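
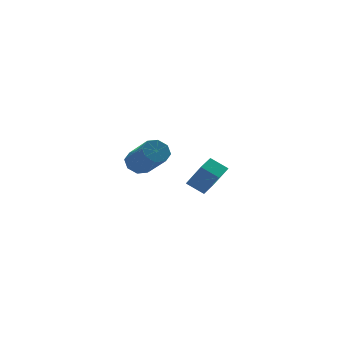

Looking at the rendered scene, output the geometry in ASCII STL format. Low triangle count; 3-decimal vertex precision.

solid 
facet normal -0.128 0.779 -0.614
outer loop
vertex 2.628 3.669 -3.974
vertex 1.908 3.403 -4.162
vertex 2.198 3.886 -3.609
endloop
endfacet
facet normal 0.691 0.514 0.509
outer loop
vertex 2.628 3.669 -3.974
vertex 2.198 3.886 -3.609
vertex 2.891 2.063 -2.71
endloop
endfacet
facet normal 0.692 0.513 0.507
outer loop
vertex 2.891 2.063 -2.71
vertex 2.198 3.886 -3.609
vertex 2.462 2.281 -2.345
endloop
endfacet
facet normal 0.127 -0.778 0.615
outer loop
vertex 2.891 2.063 -2.71
vertex 2.462 2.281 -2.345
vertex 2.172 1.797 -2.898
endloop
endfacet
facet normal -0.129 0.779 -0.613
outer loop
vertex 2.198 3.886 -3.609
vertex 1.908 3.403 -4.162
vertex 1.599 3.82 -3.567
endloop
endfacet
facet normal -0.013 0.617 0.787
outer loop
vertex 2.198 3.886 -3.609
vertex 1.599 3.82 -3.567
vertex 2.462 2.281 -2.345
endloop
endfacet
facet normal -0.013 0.617 0.787
outer loop
vertex 2.462 2.281 -2.345
vertex 1.599 3.82 -3.567
vertex 1.862 2.215 -2.303
endloop
endfacet
facet normal 0.129 -0.779 0.614
outer loop
vertex 2.462 2.281 -2.345
vertex 1.862 2.215 -2.303
vertex 2.172 1.797 -2.898
endloop
endfacet
facet normal -0.128 0.780 -0.613
outer loop
vertex 1.599 3.82 -3.567
vertex 1.908 3.403 -4.162
vertex 1.18 3.51 -3.874
endloop
endfacet
facet normal -0.710 0.360 0.605
outer loop
vertex 1.599 3.82 -3.567
vertex 1.18 3.51 -3.874
vertex 1.862 2.215 -2.303
endloop
endfacet
facet normal -0.711 0.359 0.605
outer loop
vertex 1.862 2.215 -2.303
vertex 1.18 3.51 -3.874
vertex 1.444 1.905 -2.61
endloop
endfacet
facet normal 0.127 -0.779 0.614
outer loop
vertex 1.862 2.215 -2.303
vertex 1.444 1.905 -2.61
vertex 2.172 1.797 -2.898
endloop
endfacet
facet normal -0.128 0.779 -0.613
outer loop
vertex 1.18 3.51 -3.874
vertex 1.908 3.403 -4.162
vertex 1.189 3.137 -4.35
endloop
endfacet
facet normal -0.992 -0.110 0.067
outer loop
vertex 1.18 3.51 -3.874
vertex 1.189 3.137 -4.35
vertex 1.444 1.905 -2.61
endloop
endfacet
facet normal -0.992 -0.108 0.069
outer loop
vertex 1.444 1.905 -2.61
vertex 1.189 3.137 -4.35
vertex 1.452 1.531 -3.086
endloop
endfacet
facet normal 0.127 -0.779 0.614
outer loop
vertex 1.444 1.905 -2.61
vertex 1.452 1.531 -3.086
vertex 2.172 1.797 -2.898
endloop
endfacet
facet normal -0.127 0.778 -0.615
outer loop
vertex 1.189 3.137 -4.35
vertex 1.908 3.403 -4.162
vertex 1.618 2.919 -4.715
endloop
endfacet
facet normal -0.692 -0.513 -0.508
outer loop
vertex 1.189 3.137 -4.35
vertex 1.618 2.919 -4.715
vertex 1.452 1.531 -3.086
endloop
endfacet
facet normal -0.691 -0.514 -0.508
outer loop
vertex 1.452 1.531 -3.086
vertex 1.618 2.919 -4.715
vertex 1.882 1.314 -3.451
endloop
endfacet
facet normal 0.128 -0.779 0.614
outer loop
vertex 1.452 1.531 -3.086
vertex 1.882 1.314 -3.451
vertex 2.172 1.797 -2.898
endloop
endfacet
facet normal -0.129 0.779 -0.614
outer loop
vertex 1.618 2.919 -4.715
vertex 1.908 3.403 -4.162
vertex 2.218 2.985 -4.757
endloop
endfacet
facet normal 0.013 -0.617 -0.787
outer loop
vertex 1.618 2.919 -4.715
vertex 2.218 2.985 -4.757
vertex 1.882 1.314 -3.451
endloop
endfacet
facet normal 0.013 -0.617 -0.787
outer loop
vertex 1.882 1.314 -3.451
vertex 2.218 2.985 -4.757
vertex 2.481 1.38 -3.493
endloop
endfacet
facet normal 0.129 -0.779 0.613
outer loop
vertex 1.882 1.314 -3.451
vertex 2.481 1.38 -3.493
vertex 2.172 1.797 -2.898
endloop
endfacet
facet normal -0.127 0.779 -0.614
outer loop
vertex 2.218 2.985 -4.757
vertex 1.908 3.403 -4.162
vertex 2.636 3.295 -4.45
endloop
endfacet
facet normal 0.711 -0.360 -0.605
outer loop
vertex 2.218 2.985 -4.757
vertex 2.636 3.295 -4.45
vertex 2.481 1.38 -3.493
endloop
endfacet
facet normal 0.710 -0.360 -0.605
outer loop
vertex 2.481 1.38 -3.493
vertex 2.636 3.295 -4.45
vertex 2.9 1.69 -3.186
endloop
endfacet
facet normal 0.128 -0.780 0.613
outer loop
vertex 2.481 1.38 -3.493
vertex 2.9 1.69 -3.186
vertex 2.172 1.797 -2.898
endloop
endfacet
facet normal -0.127 0.779 -0.614
outer loop
vertex 2.636 3.295 -4.45
vertex 1.908 3.403 -4.162
vertex 2.628 3.669 -3.974
endloop
endfacet
facet normal 0.992 0.109 -0.069
outer loop
vertex 2.636 3.295 -4.45
vertex 2.628 3.669 -3.974
vertex 2.9 1.69 -3.186
endloop
endfacet
facet normal 0.992 0.110 -0.067
outer loop
vertex 2.9 1.69 -3.186
vertex 2.628 3.669 -3.974
vertex 2.891 2.063 -2.71
endloop
endfacet
facet normal 0.128 -0.779 0.613
outer loop
vertex 2.9 1.69 -3.186
vertex 2.891 2.063 -2.71
vertex 2.172 1.797 -2.898
endloop
endfacet
facet normal -0.749 -0.633 -0.197
outer loop
vertex 1.978 -3.61 -2.202
vertex 1.608 -2.776 -3.48
vertex 2.629 -4.201 -2.777
endloop
endfacet
facet normal 0.236 -0.532 0.813
outer loop
vertex 3.452 -3.504 -2.56
vertex 1.978 -3.61 -2.202
vertex 2.629 -4.201 -2.777
endloop
endfacet
facet normal -0.748 -0.633 -0.197
outer loop
vertex 2.629 -4.201 -2.777
vertex 1.608 -2.776 -3.48
vertex 2.259 -3.367 -4.054
endloop
endfacet
facet normal 0.620 -0.562 -0.547
outer loop
vertex 2.259 -3.367 -4.054
vertex 3.452 -3.504 -2.56
vertex 2.629 -4.201 -2.777
endloop
endfacet
facet normal -0.620 0.562 0.547
outer loop
vertex 1.978 -3.61 -2.202
vertex 2.431 -2.079 -3.263
vertex 1.608 -2.776 -3.48
endloop
endfacet
facet normal 0.236 -0.531 0.814
outer loop
vertex 2.801 -2.913 -1.986
vertex 1.978 -3.61 -2.202
vertex 3.452 -3.504 -2.56
endloop
endfacet
facet normal -0.620 0.563 0.547
outer loop
vertex 2.801 -2.913 -1.986
vertex 2.431 -2.079 -3.263
vertex 1.978 -3.61 -2.202
endloop
endfacet
facet normal -0.235 0.531 -0.814
outer loop
vertex 1.608 -2.776 -3.48
vertex 2.431 -2.079 -3.263
vertex 2.259 -3.367 -4.054
endloop
endfacet
facet normal 0.620 -0.563 -0.547
outer loop
vertex 3.082 -2.67 -3.838
vertex 3.452 -3.504 -2.56
vertex 2.259 -3.367 -4.054
endloop
endfacet
facet normal -0.236 0.531 -0.814
outer loop
vertex 2.259 -3.367 -4.054
vertex 2.431 -2.079 -3.263
vertex 3.082 -2.67 -3.838
endloop
endfacet
facet normal 0.748 0.633 0.197
outer loop
vertex 3.082 -2.67 -3.838
vertex 2.801 -2.913 -1.986
vertex 3.452 -3.504 -2.56
endloop
endfacet
facet normal 0.749 0.633 0.197
outer loop
vertex 2.431 -2.079 -3.263
vertex 2.801 -2.913 -1.986
vertex 3.082 -2.67 -3.838
endloop
endfacet

endsolid


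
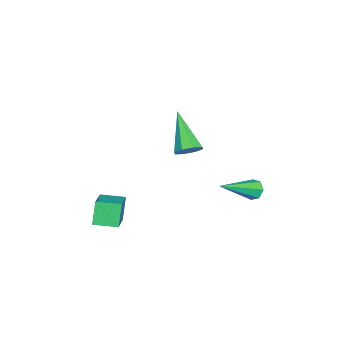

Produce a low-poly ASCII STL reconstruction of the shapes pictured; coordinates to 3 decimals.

solid 
facet normal -0.877 -0.206 -0.434
outer loop
vertex -1.462 -2.853 -1.592
vertex -1.666 -1.826 -1.668
vertex -0.961 -2.829 -2.616
endloop
endfacet
facet normal 0.195 -0.978 0.073
outer loop
vertex 0.626 -2.454 -1.832
vertex -1.462 -2.853 -1.592
vertex -0.961 -2.829 -2.616
endloop
endfacet
facet normal -0.877 -0.207 -0.433
outer loop
vertex -0.961 -2.829 -2.616
vertex -1.666 -1.826 -1.668
vertex -1.166 -1.802 -2.692
endloop
endfacet
facet normal 0.439 0.021 -0.898
outer loop
vertex -1.166 -1.802 -2.692
vertex 0.626 -2.454 -1.832
vertex -0.961 -2.829 -2.616
endloop
endfacet
facet normal -0.439 -0.021 0.898
outer loop
vertex -1.462 -2.853 -1.592
vertex -0.079 -1.451 -0.884
vertex -1.666 -1.826 -1.668
endloop
endfacet
facet normal 0.195 -0.978 0.072
outer loop
vertex 0.126 -2.478 -0.808
vertex -1.462 -2.853 -1.592
vertex 0.626 -2.454 -1.832
endloop
endfacet
facet normal -0.439 -0.021 0.898
outer loop
vertex 0.126 -2.478 -0.808
vertex -0.079 -1.451 -0.884
vertex -1.462 -2.853 -1.592
endloop
endfacet
facet normal -0.195 0.978 -0.072
outer loop
vertex -1.666 -1.826 -1.668
vertex -0.079 -1.451 -0.884
vertex -1.166 -1.802 -2.692
endloop
endfacet
facet normal 0.439 0.021 -0.898
outer loop
vertex 0.422 -1.427 -1.908
vertex 0.626 -2.454 -1.832
vertex -1.166 -1.802 -2.692
endloop
endfacet
facet normal -0.195 0.978 -0.073
outer loop
vertex -1.166 -1.802 -2.692
vertex -0.079 -1.451 -0.884
vertex 0.422 -1.427 -1.908
endloop
endfacet
facet normal 0.877 0.206 0.433
outer loop
vertex 0.422 -1.427 -1.908
vertex 0.126 -2.478 -0.808
vertex 0.626 -2.454 -1.832
endloop
endfacet
facet normal 0.877 0.207 0.434
outer loop
vertex -0.079 -1.451 -0.884
vertex 0.126 -2.478 -0.808
vertex 0.422 -1.427 -1.908
endloop
endfacet
facet normal -0.696 0.533 -0.481
outer loop
vertex -3.185 3.345 -1.679
vertex -3.554 3.028 -1.496
vertex -3.367 3.464 -1.284
endloop
endfacet
facet normal 0.735 0.663 0.139
outer loop
vertex -3.185 3.345 -1.679
vertex -3.367 3.464 -1.284
vertex -2.146 1.952 -0.524
endloop
endfacet
facet normal -0.697 0.532 -0.480
outer loop
vertex -3.367 3.464 -1.284
vertex -3.554 3.028 -1.496
vertex -3.689 3.255 -1.048
endloop
endfacet
facet normal 0.212 0.570 0.794
outer loop
vertex -3.367 3.464 -1.284
vertex -3.689 3.255 -1.048
vertex -2.146 1.952 -0.524
endloop
endfacet
facet normal -0.698 0.532 -0.480
outer loop
vertex -3.689 3.255 -1.048
vertex -3.554 3.028 -1.496
vertex -3.91 2.874 -1.149
endloop
endfacet
facet normal -0.353 -0.043 0.934
outer loop
vertex -3.689 3.255 -1.048
vertex -3.91 2.874 -1.149
vertex -2.146 1.952 -0.524
endloop
endfacet
facet normal -0.698 0.530 -0.481
outer loop
vertex -3.91 2.874 -1.149
vertex -3.554 3.028 -1.496
vertex -3.862 2.609 -1.511
endloop
endfacet
facet normal -0.534 -0.715 0.452
outer loop
vertex -3.91 2.874 -1.149
vertex -3.862 2.609 -1.511
vertex -2.146 1.952 -0.524
endloop
endfacet
facet normal -0.699 0.531 -0.480
outer loop
vertex -3.862 2.609 -1.511
vertex -3.554 3.028 -1.496
vertex -3.583 2.659 -1.862
endloop
endfacet
facet normal -0.194 -0.938 -0.288
outer loop
vertex -3.862 2.609 -1.511
vertex -3.583 2.659 -1.862
vertex -2.146 1.952 -0.524
endloop
endfacet
facet normal -0.695 0.533 -0.482
outer loop
vertex -3.583 2.659 -1.862
vertex -3.554 3.028 -1.496
vertex -3.281 2.986 -1.936
endloop
endfacet
facet normal 0.412 -0.545 -0.730
outer loop
vertex -3.583 2.659 -1.862
vertex -3.281 2.986 -1.936
vertex -2.146 1.952 -0.524
endloop
endfacet
facet normal -0.696 0.532 -0.483
outer loop
vertex -3.281 2.986 -1.936
vertex -3.554 3.028 -1.496
vertex -3.185 3.345 -1.679
endloop
endfacet
facet normal 0.825 0.167 -0.541
outer loop
vertex -3.281 2.986 -1.936
vertex -3.185 3.345 -1.679
vertex -2.146 1.952 -0.524
endloop
endfacet
facet normal 0.606 0.415 -0.679
outer loop
vertex -0.081 1.481 3.046
vertex -0.38 1.201 2.608
vertex -0.431 1.73 2.886
endloop
endfacet
facet normal 0.052 0.591 0.805
outer loop
vertex -0.081 1.481 3.046
vertex -0.431 1.73 2.886
vertex -1.58 0.379 3.952
endloop
endfacet
facet normal 0.606 0.415 -0.679
outer loop
vertex -0.431 1.73 2.886
vertex -0.38 1.201 2.608
vertex -0.752 1.67 2.563
endloop
endfacet
facet normal -0.530 0.755 0.386
outer loop
vertex -0.431 1.73 2.886
vertex -0.752 1.67 2.563
vertex -1.58 0.379 3.952
endloop
endfacet
facet normal 0.606 0.415 -0.679
outer loop
vertex -0.752 1.67 2.563
vertex -0.38 1.201 2.608
vertex -0.855 1.335 2.266
endloop
endfacet
facet normal -0.898 0.412 -0.153
outer loop
vertex -0.752 1.67 2.563
vertex -0.855 1.335 2.266
vertex -1.58 0.379 3.952
endloop
endfacet
facet normal 0.606 0.414 -0.679
outer loop
vertex -0.855 1.335 2.266
vertex -0.38 1.201 2.608
vertex -0.68 0.921 2.17
endloop
endfacet
facet normal -0.836 -0.239 -0.495
outer loop
vertex -0.855 1.335 2.266
vertex -0.68 0.921 2.17
vertex -1.58 0.379 3.952
endloop
endfacet
facet normal 0.605 0.415 -0.680
outer loop
vertex -0.68 0.921 2.17
vertex -0.38 1.201 2.608
vertex -0.329 0.672 2.33
endloop
endfacet
facet normal -0.378 -0.815 -0.439
outer loop
vertex -0.68 0.921 2.17
vertex -0.329 0.672 2.33
vertex -1.58 0.379 3.952
endloop
endfacet
facet normal 0.607 0.415 -0.678
outer loop
vertex -0.329 0.672 2.33
vertex -0.38 1.201 2.608
vertex -0.009 0.732 2.653
endloop
endfacet
facet normal 0.204 -0.979 -0.020
outer loop
vertex -0.329 0.672 2.33
vertex -0.009 0.732 2.653
vertex -1.58 0.379 3.952
endloop
endfacet
facet normal 0.607 0.415 -0.678
outer loop
vertex -0.009 0.732 2.653
vertex -0.38 1.201 2.608
vertex 0.094 1.067 2.95
endloop
endfacet
facet normal 0.572 -0.636 0.519
outer loop
vertex -0.009 0.732 2.653
vertex 0.094 1.067 2.95
vertex -1.58 0.379 3.952
endloop
endfacet
facet normal 0.607 0.414 -0.679
outer loop
vertex 0.094 1.067 2.95
vertex -0.38 1.201 2.608
vertex -0.081 1.481 3.046
endloop
endfacet
facet normal 0.509 0.015 0.861
outer loop
vertex 0.094 1.067 2.95
vertex -0.081 1.481 3.046
vertex -1.58 0.379 3.952
endloop
endfacet

endsolid


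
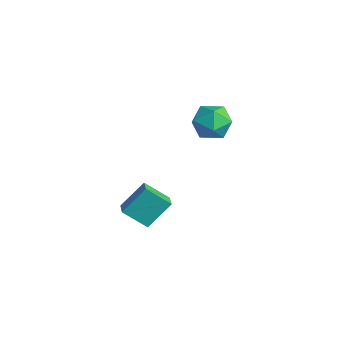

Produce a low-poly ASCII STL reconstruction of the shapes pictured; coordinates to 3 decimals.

solid 
facet normal 0.250 0.946 0.205
outer loop
vertex 3.211 1.989 3.469
vertex 2.893 1.818 4.645
vertex 4.046 1.592 4.28
endloop
endfacet
facet normal 0.647 0.688 -0.329
outer loop
vertex 3.211 1.989 3.469
vertex 4.046 1.592 4.28
vertex 3.998 1.098 3.154
endloop
endfacet
facet normal 0.206 0.483 -0.851
outer loop
vertex 3.211 1.989 3.469
vertex 3.998 1.098 3.154
vertex 2.816 1.019 2.823
endloop
endfacet
facet normal -0.463 0.614 -0.639
outer loop
vertex 3.211 1.989 3.469
vertex 2.816 1.019 2.823
vertex 2.133 1.464 3.745
endloop
endfacet
facet normal -0.435 0.900 0.013
outer loop
vertex 3.211 1.989 3.469
vertex 2.133 1.464 3.745
vertex 2.893 1.818 4.645
endloop
endfacet
facet normal 0.990 0.109 -0.090
outer loop
vertex 3.998 1.098 3.154
vertex 4.046 1.592 4.28
vertex 4.167 0.376 4.135
endloop
endfacet
facet normal 0.349 0.527 0.775
outer loop
vertex 4.046 1.592 4.28
vertex 2.893 1.818 4.645
vertex 3.484 0.821 5.057
endloop
endfacet
facet normal -0.761 0.453 0.464
outer loop
vertex 2.893 1.818 4.645
vertex 2.133 1.464 3.745
vertex 2.302 0.742 4.726
endloop
endfacet
facet normal -0.806 -0.010 -0.592
outer loop
vertex 2.133 1.464 3.745
vertex 2.816 1.019 2.823
vertex 2.254 0.248 3.6
endloop
endfacet
facet normal 0.277 -0.222 -0.935
outer loop
vertex 2.816 1.019 2.823
vertex 3.998 1.098 3.154
vertex 3.407 0.022 3.235
endloop
endfacet
facet normal 0.463 -0.614 0.639
outer loop
vertex 3.089 -0.149 4.411
vertex 4.167 0.376 4.135
vertex 3.484 0.821 5.057
endloop
endfacet
facet normal -0.206 -0.483 0.851
outer loop
vertex 3.089 -0.149 4.411
vertex 3.484 0.821 5.057
vertex 2.302 0.742 4.726
endloop
endfacet
facet normal -0.647 -0.688 0.329
outer loop
vertex 3.089 -0.149 4.411
vertex 2.302 0.742 4.726
vertex 2.254 0.248 3.6
endloop
endfacet
facet normal -0.250 -0.946 -0.205
outer loop
vertex 3.089 -0.149 4.411
vertex 2.254 0.248 3.6
vertex 3.407 0.022 3.235
endloop
endfacet
facet normal 0.435 -0.900 -0.013
outer loop
vertex 3.089 -0.149 4.411
vertex 3.407 0.022 3.235
vertex 4.167 0.376 4.135
endloop
endfacet
facet normal 0.806 0.010 0.592
outer loop
vertex 3.484 0.821 5.057
vertex 4.167 0.376 4.135
vertex 4.046 1.592 4.28
endloop
endfacet
facet normal -0.277 0.222 0.935
outer loop
vertex 2.302 0.742 4.726
vertex 3.484 0.821 5.057
vertex 2.893 1.818 4.645
endloop
endfacet
facet normal -0.990 -0.109 0.090
outer loop
vertex 2.254 0.248 3.6
vertex 2.302 0.742 4.726
vertex 2.133 1.464 3.745
endloop
endfacet
facet normal -0.349 -0.527 -0.775
outer loop
vertex 3.407 0.022 3.235
vertex 2.254 0.248 3.6
vertex 2.816 1.019 2.823
endloop
endfacet
facet normal 0.761 -0.453 -0.464
outer loop
vertex 4.167 0.376 4.135
vertex 3.407 0.022 3.235
vertex 3.998 1.098 3.154
endloop
endfacet
facet normal -0.876 0.397 -0.274
outer loop
vertex 0.966 -3.378 -2.612
vertex 1.133 -2.017 -1.17
vertex 1.802 -2.302 -3.726
endloop
endfacet
facet normal -0.084 -0.684 -0.724
outer loop
vertex 2.687 -2.703 -3.45
vertex 0.966 -3.378 -2.612
vertex 1.802 -2.302 -3.726
endloop
endfacet
facet normal -0.876 0.398 -0.274
outer loop
vertex 1.802 -2.302 -3.726
vertex 1.133 -2.017 -1.17
vertex 1.97 -0.94 -2.284
endloop
endfacet
facet normal 0.475 0.612 -0.633
outer loop
vertex 1.97 -0.94 -2.284
vertex 2.687 -2.703 -3.45
vertex 1.802 -2.302 -3.726
endloop
endfacet
facet normal -0.475 -0.612 0.633
outer loop
vertex 0.966 -3.378 -2.612
vertex 2.018 -2.418 -0.894
vertex 1.133 -2.017 -1.17
endloop
endfacet
facet normal -0.085 -0.684 -0.725
outer loop
vertex 1.85 -3.78 -2.336
vertex 0.966 -3.378 -2.612
vertex 2.687 -2.703 -3.45
endloop
endfacet
facet normal -0.475 -0.611 0.633
outer loop
vertex 1.85 -3.78 -2.336
vertex 2.018 -2.418 -0.894
vertex 0.966 -3.378 -2.612
endloop
endfacet
facet normal 0.084 0.684 0.725
outer loop
vertex 1.133 -2.017 -1.17
vertex 2.018 -2.418 -0.894
vertex 1.97 -0.94 -2.284
endloop
endfacet
facet normal 0.476 0.612 -0.632
outer loop
vertex 2.854 -1.342 -2.008
vertex 2.687 -2.703 -3.45
vertex 1.97 -0.94 -2.284
endloop
endfacet
facet normal 0.085 0.684 0.724
outer loop
vertex 1.97 -0.94 -2.284
vertex 2.018 -2.418 -0.894
vertex 2.854 -1.342 -2.008
endloop
endfacet
facet normal 0.876 -0.398 0.274
outer loop
vertex 2.854 -1.342 -2.008
vertex 1.85 -3.78 -2.336
vertex 2.687 -2.703 -3.45
endloop
endfacet
facet normal 0.876 -0.397 0.273
outer loop
vertex 2.018 -2.418 -0.894
vertex 1.85 -3.78 -2.336
vertex 2.854 -1.342 -2.008
endloop
endfacet

endsolid


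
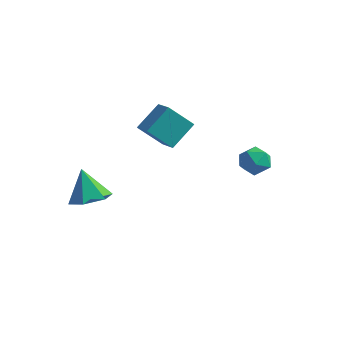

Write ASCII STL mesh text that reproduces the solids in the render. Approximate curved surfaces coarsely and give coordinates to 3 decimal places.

solid 
facet normal -0.571 -0.412 0.710
outer loop
vertex -1.29 3.278 4.619
vertex -2.256 3.896 4.201
vertex -1.666 1.975 3.561
endloop
endfacet
facet normal 0.792 -0.506 0.342
outer loop
vertex -0.684 2.684 2.339
vertex -1.29 3.278 4.619
vertex -1.666 1.975 3.561
endloop
endfacet
facet normal -0.571 -0.412 0.710
outer loop
vertex -1.666 1.975 3.561
vertex -2.256 3.896 4.201
vertex -2.632 2.593 3.143
endloop
endfacet
facet normal -0.218 -0.758 -0.615
outer loop
vertex -2.632 2.593 3.143
vertex -0.684 2.684 2.339
vertex -1.666 1.975 3.561
endloop
endfacet
facet normal 0.218 0.758 0.615
outer loop
vertex -1.29 3.278 4.619
vertex -1.274 4.605 2.979
vertex -2.256 3.896 4.201
endloop
endfacet
facet normal 0.792 -0.506 0.342
outer loop
vertex -0.308 3.987 3.397
vertex -1.29 3.278 4.619
vertex -0.684 2.684 2.339
endloop
endfacet
facet normal 0.218 0.758 0.615
outer loop
vertex -0.308 3.987 3.397
vertex -1.274 4.605 2.979
vertex -1.29 3.278 4.619
endloop
endfacet
facet normal -0.792 0.506 -0.342
outer loop
vertex -2.256 3.896 4.201
vertex -1.274 4.605 2.979
vertex -2.632 2.593 3.143
endloop
endfacet
facet normal -0.218 -0.758 -0.615
outer loop
vertex -1.65 3.302 1.921
vertex -0.684 2.684 2.339
vertex -2.632 2.593 3.143
endloop
endfacet
facet normal -0.792 0.506 -0.342
outer loop
vertex -2.632 2.593 3.143
vertex -1.274 4.605 2.979
vertex -1.65 3.302 1.921
endloop
endfacet
facet normal 0.571 0.412 -0.710
outer loop
vertex -1.65 3.302 1.921
vertex -0.308 3.987 3.397
vertex -0.684 2.684 2.339
endloop
endfacet
facet normal 0.571 0.412 -0.710
outer loop
vertex -1.274 4.605 2.979
vertex -0.308 3.987 3.397
vertex -1.65 3.302 1.921
endloop
endfacet
facet normal 0.394 -0.186 -0.900
outer loop
vertex -1.342 -2.026 1.284
vertex -2.287 -1.857 0.835
vertex -1.61 -1.051 0.965
endloop
endfacet
facet normal 0.606 0.393 0.692
outer loop
vertex -1.342 -2.026 1.284
vertex -1.61 -1.051 0.965
vertex -2.993 -1.523 2.445
endloop
endfacet
facet normal 0.395 -0.187 -0.900
outer loop
vertex -1.61 -1.051 0.965
vertex -2.287 -1.857 0.835
vertex -2.555 -0.882 0.515
endloop
endfacet
facet normal 0.018 0.948 0.319
outer loop
vertex -1.61 -1.051 0.965
vertex -2.555 -0.882 0.515
vertex -2.993 -1.523 2.445
endloop
endfacet
facet normal 0.395 -0.187 -0.900
outer loop
vertex -2.555 -0.882 0.515
vertex -2.287 -1.857 0.835
vertex -3.232 -1.688 0.385
endloop
endfacet
facet normal -0.768 0.639 0.038
outer loop
vertex -2.555 -0.882 0.515
vertex -3.232 -1.688 0.385
vertex -2.993 -1.523 2.445
endloop
endfacet
facet normal 0.395 -0.186 -0.900
outer loop
vertex -3.232 -1.688 0.385
vertex -2.287 -1.857 0.835
vertex -2.963 -2.662 0.705
endloop
endfacet
facet normal -0.966 -0.224 0.130
outer loop
vertex -3.232 -1.688 0.385
vertex -2.963 -2.662 0.705
vertex -2.993 -1.523 2.445
endloop
endfacet
facet normal 0.394 -0.186 -0.900
outer loop
vertex -2.963 -2.662 0.705
vertex -2.287 -1.857 0.835
vertex -2.018 -2.831 1.154
endloop
endfacet
facet normal -0.378 -0.778 0.503
outer loop
vertex -2.963 -2.662 0.705
vertex -2.018 -2.831 1.154
vertex -2.993 -1.523 2.445
endloop
endfacet
facet normal 0.394 -0.186 -0.900
outer loop
vertex -2.018 -2.831 1.154
vertex -2.287 -1.857 0.835
vertex -1.342 -2.026 1.284
endloop
endfacet
facet normal 0.408 -0.469 0.783
outer loop
vertex -2.018 -2.831 1.154
vertex -1.342 -2.026 1.284
vertex -2.993 -1.523 2.445
endloop
endfacet
facet normal 0.298 0.707 0.642
outer loop
vertex 4.025 3.615 2.901
vertex 3.356 3.408 3.439
vertex 4.135 3.001 3.526
endloop
endfacet
facet normal 0.853 0.440 0.282
outer loop
vertex 4.025 3.615 2.901
vertex 4.135 3.001 3.526
vertex 4.468 2.873 2.718
endloop
endfacet
facet normal 0.733 0.540 -0.414
outer loop
vertex 4.025 3.615 2.901
vertex 4.468 2.873 2.718
vertex 3.895 3.202 2.132
endloop
endfacet
facet normal 0.105 0.869 -0.484
outer loop
vertex 4.025 3.615 2.901
vertex 3.895 3.202 2.132
vertex 3.208 3.533 2.577
endloop
endfacet
facet normal -0.165 0.972 0.169
outer loop
vertex 4.025 3.615 2.901
vertex 3.208 3.533 2.577
vertex 3.356 3.408 3.439
endloop
endfacet
facet normal 0.876 -0.264 0.403
outer loop
vertex 4.468 2.873 2.718
vertex 4.135 3.001 3.526
vertex 4.072 2.207 3.143
endloop
endfacet
facet normal -0.022 0.168 0.986
outer loop
vertex 4.135 3.001 3.526
vertex 3.356 3.408 3.439
vertex 3.385 2.538 3.588
endloop
endfacet
facet normal -0.771 0.598 0.219
outer loop
vertex 3.356 3.408 3.439
vertex 3.208 3.533 2.577
vertex 2.812 2.867 3.002
endloop
endfacet
facet normal -0.335 0.431 -0.838
outer loop
vertex 3.208 3.533 2.577
vertex 3.895 3.202 2.132
vertex 3.145 2.739 2.194
endloop
endfacet
facet normal 0.682 -0.101 -0.724
outer loop
vertex 3.895 3.202 2.132
vertex 4.468 2.873 2.718
vertex 3.924 2.332 2.281
endloop
endfacet
facet normal -0.105 -0.869 0.484
outer loop
vertex 3.255 2.125 2.819
vertex 4.072 2.207 3.143
vertex 3.385 2.538 3.588
endloop
endfacet
facet normal -0.733 -0.540 0.414
outer loop
vertex 3.255 2.125 2.819
vertex 3.385 2.538 3.588
vertex 2.812 2.867 3.002
endloop
endfacet
facet normal -0.853 -0.440 -0.282
outer loop
vertex 3.255 2.125 2.819
vertex 2.812 2.867 3.002
vertex 3.145 2.739 2.194
endloop
endfacet
facet normal -0.298 -0.707 -0.642
outer loop
vertex 3.255 2.125 2.819
vertex 3.145 2.739 2.194
vertex 3.924 2.332 2.281
endloop
endfacet
facet normal 0.165 -0.972 -0.169
outer loop
vertex 3.255 2.125 2.819
vertex 3.924 2.332 2.281
vertex 4.072 2.207 3.143
endloop
endfacet
facet normal 0.335 -0.431 0.838
outer loop
vertex 3.385 2.538 3.588
vertex 4.072 2.207 3.143
vertex 4.135 3.001 3.526
endloop
endfacet
facet normal -0.682 0.101 0.724
outer loop
vertex 2.812 2.867 3.002
vertex 3.385 2.538 3.588
vertex 3.356 3.408 3.439
endloop
endfacet
facet normal -0.876 0.264 -0.403
outer loop
vertex 3.145 2.739 2.194
vertex 2.812 2.867 3.002
vertex 3.208 3.533 2.577
endloop
endfacet
facet normal 0.022 -0.168 -0.986
outer loop
vertex 3.924 2.332 2.281
vertex 3.145 2.739 2.194
vertex 3.895 3.202 2.132
endloop
endfacet
facet normal 0.771 -0.598 -0.219
outer loop
vertex 4.072 2.207 3.143
vertex 3.924 2.332 2.281
vertex 4.468 2.873 2.718
endloop
endfacet

endsolid


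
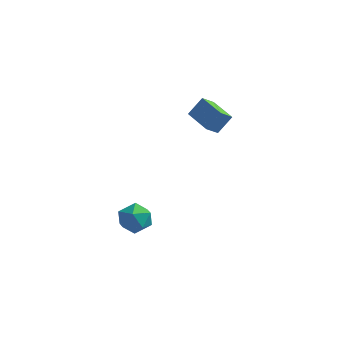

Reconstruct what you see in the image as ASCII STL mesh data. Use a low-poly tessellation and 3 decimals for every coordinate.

solid 
facet normal -0.989 0.146 0.004
outer loop
vertex -0.614 -2.142 -3.852
vertex -0.627 -2.26 -2.871
vertex -0.496 -1.36 -3.258
endloop
endfacet
facet normal -0.681 0.505 -0.530
outer loop
vertex -0.614 -2.142 -3.852
vertex -0.496 -1.36 -3.258
vertex 0.064 -1.455 -4.068
endloop
endfacet
facet normal -0.335 0.035 -0.941
outer loop
vertex -0.614 -2.142 -3.852
vertex 0.064 -1.455 -4.068
vertex 0.278 -2.414 -4.18
endloop
endfacet
facet normal -0.430 -0.615 -0.661
outer loop
vertex -0.614 -2.142 -3.852
vertex 0.278 -2.414 -4.18
vertex -0.149 -2.911 -3.44
endloop
endfacet
facet normal -0.834 -0.546 -0.077
outer loop
vertex -0.614 -2.142 -3.852
vertex -0.149 -2.911 -3.44
vertex -0.627 -2.26 -2.871
endloop
endfacet
facet normal -0.198 0.948 -0.248
outer loop
vertex 0.064 -1.455 -4.068
vertex -0.496 -1.36 -3.258
vertex 0.469 -1.149 -3.22
endloop
endfacet
facet normal -0.697 0.367 0.617
outer loop
vertex -0.496 -1.36 -3.258
vertex -0.627 -2.26 -2.871
vertex 0.042 -1.646 -2.48
endloop
endfacet
facet normal -0.447 -0.752 0.485
outer loop
vertex -0.627 -2.26 -2.871
vertex -0.149 -2.911 -3.44
vertex 0.256 -2.605 -2.592
endloop
endfacet
facet normal 0.207 -0.863 -0.460
outer loop
vertex -0.149 -2.911 -3.44
vertex 0.278 -2.414 -4.18
vertex 0.816 -2.7 -3.402
endloop
endfacet
facet normal 0.362 0.187 -0.913
outer loop
vertex 0.278 -2.414 -4.18
vertex 0.064 -1.455 -4.068
vertex 0.947 -1.8 -3.789
endloop
endfacet
facet normal 0.430 0.615 0.661
outer loop
vertex 0.934 -1.918 -2.808
vertex 0.469 -1.149 -3.22
vertex 0.042 -1.646 -2.48
endloop
endfacet
facet normal 0.335 -0.035 0.941
outer loop
vertex 0.934 -1.918 -2.808
vertex 0.042 -1.646 -2.48
vertex 0.256 -2.605 -2.592
endloop
endfacet
facet normal 0.681 -0.505 0.530
outer loop
vertex 0.934 -1.918 -2.808
vertex 0.256 -2.605 -2.592
vertex 0.816 -2.7 -3.402
endloop
endfacet
facet normal 0.989 -0.146 -0.004
outer loop
vertex 0.934 -1.918 -2.808
vertex 0.816 -2.7 -3.402
vertex 0.947 -1.8 -3.789
endloop
endfacet
facet normal 0.834 0.546 0.077
outer loop
vertex 0.934 -1.918 -2.808
vertex 0.947 -1.8 -3.789
vertex 0.469 -1.149 -3.22
endloop
endfacet
facet normal -0.207 0.863 0.460
outer loop
vertex 0.042 -1.646 -2.48
vertex 0.469 -1.149 -3.22
vertex -0.496 -1.36 -3.258
endloop
endfacet
facet normal -0.362 -0.187 0.913
outer loop
vertex 0.256 -2.605 -2.592
vertex 0.042 -1.646 -2.48
vertex -0.627 -2.26 -2.871
endloop
endfacet
facet normal 0.198 -0.948 0.248
outer loop
vertex 0.816 -2.7 -3.402
vertex 0.256 -2.605 -2.592
vertex -0.149 -2.911 -3.44
endloop
endfacet
facet normal 0.697 -0.367 -0.617
outer loop
vertex 0.947 -1.8 -3.789
vertex 0.816 -2.7 -3.402
vertex 0.278 -2.414 -4.18
endloop
endfacet
facet normal 0.447 0.752 -0.485
outer loop
vertex 0.469 -1.149 -3.22
vertex 0.947 -1.8 -3.789
vertex 0.064 -1.455 -4.068
endloop
endfacet
facet normal -0.425 -0.658 0.622
outer loop
vertex 3.811 0.098 3.841
vertex 2.522 1.096 4.016
vertex 3.272 -0.435 2.91
endloop
endfacet
facet normal 0.787 -0.608 -0.107
outer loop
vertex 3.658 0.164 2.344
vertex 3.811 0.098 3.841
vertex 3.272 -0.435 2.91
endloop
endfacet
facet normal -0.424 -0.658 0.623
outer loop
vertex 3.272 -0.435 2.91
vertex 2.522 1.096 4.016
vertex 1.983 0.563 3.086
endloop
endfacet
facet normal -0.449 -0.443 -0.776
outer loop
vertex 1.983 0.563 3.086
vertex 3.658 0.164 2.344
vertex 3.272 -0.435 2.91
endloop
endfacet
facet normal 0.449 0.444 0.776
outer loop
vertex 3.811 0.098 3.841
vertex 2.908 1.695 3.45
vertex 2.522 1.096 4.016
endloop
endfacet
facet normal 0.786 -0.608 -0.107
outer loop
vertex 4.197 0.697 3.274
vertex 3.811 0.098 3.841
vertex 3.658 0.164 2.344
endloop
endfacet
facet normal 0.450 0.444 0.775
outer loop
vertex 4.197 0.697 3.274
vertex 2.908 1.695 3.45
vertex 3.811 0.098 3.841
endloop
endfacet
facet normal -0.787 0.608 0.107
outer loop
vertex 2.522 1.096 4.016
vertex 2.908 1.695 3.45
vertex 1.983 0.563 3.086
endloop
endfacet
facet normal -0.449 -0.444 -0.775
outer loop
vertex 2.369 1.162 2.519
vertex 3.658 0.164 2.344
vertex 1.983 0.563 3.086
endloop
endfacet
facet normal -0.786 0.608 0.107
outer loop
vertex 1.983 0.563 3.086
vertex 2.908 1.695 3.45
vertex 2.369 1.162 2.519
endloop
endfacet
facet normal 0.424 0.657 -0.623
outer loop
vertex 2.369 1.162 2.519
vertex 4.197 0.697 3.274
vertex 3.658 0.164 2.344
endloop
endfacet
facet normal 0.424 0.658 -0.622
outer loop
vertex 2.908 1.695 3.45
vertex 4.197 0.697 3.274
vertex 2.369 1.162 2.519
endloop
endfacet

endsolid


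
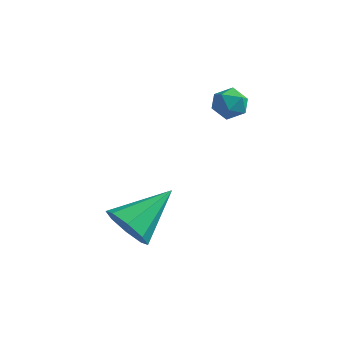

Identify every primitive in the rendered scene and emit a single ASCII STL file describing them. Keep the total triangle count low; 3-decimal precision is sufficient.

solid 
facet normal -0.392 -0.797 -0.459
outer loop
vertex 1.482 -2.365 -1.751
vertex 0.735 -2.245 -1.321
vertex 1.06 -1.968 -2.079
endloop
endfacet
facet normal 0.766 0.399 -0.503
outer loop
vertex 1.482 -2.365 -1.751
vertex 1.06 -1.968 -2.079
vertex 1.485 -0.715 -0.439
endloop
endfacet
facet normal -0.391 -0.798 -0.459
outer loop
vertex 1.06 -1.968 -2.079
vertex 0.735 -2.245 -1.321
vertex 0.447 -1.734 -1.964
endloop
endfacet
facet normal 0.173 0.761 -0.626
outer loop
vertex 1.06 -1.968 -2.079
vertex 0.447 -1.734 -1.964
vertex 1.485 -0.715 -0.439
endloop
endfacet
facet normal -0.390 -0.798 -0.459
outer loop
vertex 0.447 -1.734 -1.964
vertex 0.735 -2.245 -1.321
vertex 0.003 -1.8 -1.472
endloop
endfacet
facet normal -0.434 0.857 -0.277
outer loop
vertex 0.447 -1.734 -1.964
vertex 0.003 -1.8 -1.472
vertex 1.485 -0.715 -0.439
endloop
endfacet
facet normal -0.390 -0.798 -0.459
outer loop
vertex 0.003 -1.8 -1.472
vertex 0.735 -2.245 -1.321
vertex -0.013 -2.126 -0.892
endloop
endfacet
facet normal -0.698 0.633 0.336
outer loop
vertex 0.003 -1.8 -1.472
vertex -0.013 -2.126 -0.892
vertex 1.485 -0.715 -0.439
endloop
endfacet
facet normal -0.391 -0.797 -0.460
outer loop
vertex -0.013 -2.126 -0.892
vertex 0.735 -2.245 -1.321
vertex 0.409 -2.523 -0.563
endloop
endfacet
facet normal -0.465 0.218 0.858
outer loop
vertex -0.013 -2.126 -0.892
vertex 0.409 -2.523 -0.563
vertex 1.485 -0.715 -0.439
endloop
endfacet
facet normal -0.391 -0.797 -0.461
outer loop
vertex 0.409 -2.523 -0.563
vertex 0.735 -2.245 -1.321
vertex 1.022 -2.757 -0.679
endloop
endfacet
facet normal 0.130 -0.145 0.981
outer loop
vertex 0.409 -2.523 -0.563
vertex 1.022 -2.757 -0.679
vertex 1.485 -0.715 -0.439
endloop
endfacet
facet normal -0.392 -0.797 -0.460
outer loop
vertex 1.022 -2.757 -0.679
vertex 0.735 -2.245 -1.321
vertex 1.466 -2.691 -1.171
endloop
endfacet
facet normal 0.736 -0.241 0.632
outer loop
vertex 1.022 -2.757 -0.679
vertex 1.466 -2.691 -1.171
vertex 1.485 -0.715 -0.439
endloop
endfacet
facet normal -0.392 -0.797 -0.459
outer loop
vertex 1.466 -2.691 -1.171
vertex 0.735 -2.245 -1.321
vertex 1.482 -2.365 -1.751
endloop
endfacet
facet normal 1.000 -0.016 0.018
outer loop
vertex 1.466 -2.691 -1.171
vertex 1.482 -2.365 -1.751
vertex 1.485 -0.715 -0.439
endloop
endfacet
facet normal 0.145 0.029 0.989
outer loop
vertex 2.355 1.746 2.87
vertex 2.248 1.126 2.904
vertex 2.834 1.34 2.812
endloop
endfacet
facet normal 0.530 0.531 0.661
outer loop
vertex 2.355 1.746 2.87
vertex 2.834 1.34 2.812
vertex 2.8 1.844 2.434
endloop
endfacet
facet normal 0.082 0.951 0.297
outer loop
vertex 2.355 1.746 2.87
vertex 2.8 1.844 2.434
vertex 2.193 1.941 2.291
endloop
endfacet
facet normal -0.580 0.709 0.401
outer loop
vertex 2.355 1.746 2.87
vertex 2.193 1.941 2.291
vertex 1.852 1.497 2.582
endloop
endfacet
facet normal -0.543 0.139 0.828
outer loop
vertex 2.355 1.746 2.87
vertex 1.852 1.497 2.582
vertex 2.248 1.126 2.904
endloop
endfacet
facet normal 0.960 0.207 0.190
outer loop
vertex 2.8 1.844 2.434
vertex 2.834 1.34 2.812
vertex 2.968 1.283 2.198
endloop
endfacet
facet normal 0.334 -0.604 0.723
outer loop
vertex 2.834 1.34 2.812
vertex 2.248 1.126 2.904
vertex 2.627 0.839 2.489
endloop
endfacet
facet normal -0.777 -0.427 0.463
outer loop
vertex 2.248 1.126 2.904
vertex 1.852 1.497 2.582
vertex 2.02 0.936 2.346
endloop
endfacet
facet normal -0.839 0.494 -0.229
outer loop
vertex 1.852 1.497 2.582
vertex 2.193 1.941 2.291
vertex 1.986 1.44 1.968
endloop
endfacet
facet normal 0.235 0.887 -0.398
outer loop
vertex 2.193 1.941 2.291
vertex 2.8 1.844 2.434
vertex 2.572 1.654 1.876
endloop
endfacet
facet normal 0.580 -0.709 -0.401
outer loop
vertex 2.465 1.034 1.91
vertex 2.968 1.283 2.198
vertex 2.627 0.839 2.489
endloop
endfacet
facet normal -0.082 -0.951 -0.297
outer loop
vertex 2.465 1.034 1.91
vertex 2.627 0.839 2.489
vertex 2.02 0.936 2.346
endloop
endfacet
facet normal -0.530 -0.531 -0.661
outer loop
vertex 2.465 1.034 1.91
vertex 2.02 0.936 2.346
vertex 1.986 1.44 1.968
endloop
endfacet
facet normal -0.145 -0.029 -0.989
outer loop
vertex 2.465 1.034 1.91
vertex 1.986 1.44 1.968
vertex 2.572 1.654 1.876
endloop
endfacet
facet normal 0.543 -0.139 -0.828
outer loop
vertex 2.465 1.034 1.91
vertex 2.572 1.654 1.876
vertex 2.968 1.283 2.198
endloop
endfacet
facet normal 0.839 -0.494 0.229
outer loop
vertex 2.627 0.839 2.489
vertex 2.968 1.283 2.198
vertex 2.834 1.34 2.812
endloop
endfacet
facet normal -0.235 -0.887 0.398
outer loop
vertex 2.02 0.936 2.346
vertex 2.627 0.839 2.489
vertex 2.248 1.126 2.904
endloop
endfacet
facet normal -0.960 -0.207 -0.190
outer loop
vertex 1.986 1.44 1.968
vertex 2.02 0.936 2.346
vertex 1.852 1.497 2.582
endloop
endfacet
facet normal -0.334 0.604 -0.723
outer loop
vertex 2.572 1.654 1.876
vertex 1.986 1.44 1.968
vertex 2.193 1.941 2.291
endloop
endfacet
facet normal 0.777 0.427 -0.463
outer loop
vertex 2.968 1.283 2.198
vertex 2.572 1.654 1.876
vertex 2.8 1.844 2.434
endloop
endfacet

endsolid


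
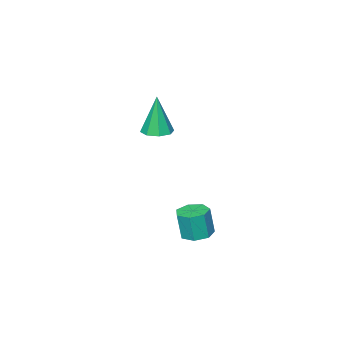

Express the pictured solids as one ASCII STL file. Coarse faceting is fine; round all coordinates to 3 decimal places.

solid 
facet normal -0.097 0.112 -0.989
outer loop
vertex 0.936 1.888 -2.138
vertex 0.213 2.067 -2.047
vertex 0.811 2.521 -2.054
endloop
endfacet
facet normal 0.977 0.202 -0.072
outer loop
vertex 0.936 1.888 -2.138
vertex 0.811 2.521 -2.054
vertex 1.069 1.733 -0.763
endloop
endfacet
facet normal 0.977 0.202 -0.072
outer loop
vertex 1.069 1.733 -0.763
vertex 0.811 2.521 -2.054
vertex 0.944 2.366 -0.68
endloop
endfacet
facet normal 0.096 -0.111 0.989
outer loop
vertex 1.069 1.733 -0.763
vertex 0.944 2.366 -0.68
vertex 0.347 1.913 -0.673
endloop
endfacet
facet normal -0.095 0.110 -0.989
outer loop
vertex 0.811 2.521 -2.054
vertex 0.213 2.067 -2.047
vertex 0.236 2.813 -1.966
endloop
endfacet
facet normal 0.459 0.887 0.056
outer loop
vertex 0.811 2.521 -2.054
vertex 0.236 2.813 -1.966
vertex 0.944 2.366 -0.68
endloop
endfacet
facet normal 0.459 0.887 0.056
outer loop
vertex 0.944 2.366 -0.68
vertex 0.236 2.813 -1.966
vertex 0.369 2.658 -0.591
endloop
endfacet
facet normal 0.096 -0.112 0.989
outer loop
vertex 0.944 2.366 -0.68
vertex 0.369 2.658 -0.591
vertex 0.347 1.913 -0.673
endloop
endfacet
facet normal -0.097 0.110 -0.989
outer loop
vertex 0.236 2.813 -1.966
vertex 0.213 2.067 -2.047
vertex -0.356 2.543 -1.938
endloop
endfacet
facet normal -0.405 0.903 0.141
outer loop
vertex 0.236 2.813 -1.966
vertex -0.356 2.543 -1.938
vertex 0.369 2.658 -0.591
endloop
endfacet
facet normal -0.406 0.903 0.141
outer loop
vertex 0.369 2.658 -0.591
vertex -0.356 2.543 -1.938
vertex -0.222 2.388 -0.564
endloop
endfacet
facet normal 0.096 -0.112 0.989
outer loop
vertex 0.369 2.658 -0.591
vertex -0.222 2.388 -0.564
vertex 0.347 1.913 -0.673
endloop
endfacet
facet normal -0.096 0.112 -0.989
outer loop
vertex -0.356 2.543 -1.938
vertex 0.213 2.067 -2.047
vertex -0.519 1.916 -1.993
endloop
endfacet
facet normal -0.963 0.240 0.121
outer loop
vertex -0.356 2.543 -1.938
vertex -0.519 1.916 -1.993
vertex -0.222 2.388 -0.564
endloop
endfacet
facet normal -0.963 0.241 0.120
outer loop
vertex -0.222 2.388 -0.564
vertex -0.519 1.916 -1.993
vertex -0.386 1.761 -0.618
endloop
endfacet
facet normal 0.097 -0.111 0.989
outer loop
vertex -0.222 2.388 -0.564
vertex -0.386 1.761 -0.618
vertex 0.347 1.913 -0.673
endloop
endfacet
facet normal -0.096 0.112 -0.989
outer loop
vertex -0.519 1.916 -1.993
vertex 0.213 2.067 -2.047
vertex -0.131 1.402 -2.089
endloop
endfacet
facet normal -0.797 -0.604 0.009
outer loop
vertex -0.519 1.916 -1.993
vertex -0.131 1.402 -2.089
vertex -0.386 1.761 -0.618
endloop
endfacet
facet normal -0.796 -0.605 0.009
outer loop
vertex -0.386 1.761 -0.618
vertex -0.131 1.402 -2.089
vertex 0.003 1.247 -0.714
endloop
endfacet
facet normal 0.097 -0.111 0.989
outer loop
vertex -0.386 1.761 -0.618
vertex 0.003 1.247 -0.714
vertex 0.347 1.913 -0.673
endloop
endfacet
facet normal -0.096 0.112 -0.989
outer loop
vertex -0.131 1.402 -2.089
vertex 0.213 2.067 -2.047
vertex 0.517 1.39 -2.153
endloop
endfacet
facet normal -0.029 -0.994 -0.109
outer loop
vertex -0.131 1.402 -2.089
vertex 0.517 1.39 -2.153
vertex 0.003 1.247 -0.714
endloop
endfacet
facet normal -0.029 -0.994 -0.109
outer loop
vertex 0.003 1.247 -0.714
vertex 0.517 1.39 -2.153
vertex 0.65 1.235 -0.778
endloop
endfacet
facet normal 0.096 -0.110 0.989
outer loop
vertex 0.003 1.247 -0.714
vertex 0.65 1.235 -0.778
vertex 0.347 1.913 -0.673
endloop
endfacet
facet normal -0.097 0.111 -0.989
outer loop
vertex 0.517 1.39 -2.153
vertex 0.213 2.067 -2.047
vertex 0.936 1.888 -2.138
endloop
endfacet
facet normal 0.759 -0.634 -0.145
outer loop
vertex 0.517 1.39 -2.153
vertex 0.936 1.888 -2.138
vertex 0.65 1.235 -0.778
endloop
endfacet
facet normal 0.759 -0.634 -0.145
outer loop
vertex 0.65 1.235 -0.778
vertex 0.936 1.888 -2.138
vertex 1.069 1.733 -0.763
endloop
endfacet
facet normal 0.096 -0.110 0.989
outer loop
vertex 0.65 1.235 -0.778
vertex 1.069 1.733 -0.763
vertex 0.347 1.913 -0.673
endloop
endfacet
facet normal 0.044 0.055 -0.998
outer loop
vertex 0.518 -1.226 2.957
vertex -0.085 -0.814 2.953
vertex 0.632 -0.68 2.992
endloop
endfacet
facet normal 0.913 -0.213 0.347
outer loop
vertex 0.518 -1.226 2.957
vertex 0.632 -0.68 2.992
vertex -0.175 -0.926 4.967
endloop
endfacet
facet normal 0.044 0.055 -0.998
outer loop
vertex 0.632 -0.68 2.992
vertex -0.085 -0.814 2.953
vertex 0.326 -0.213 3.004
endloop
endfacet
facet normal 0.778 0.500 0.380
outer loop
vertex 0.632 -0.68 2.992
vertex 0.326 -0.213 3.004
vertex -0.175 -0.926 4.967
endloop
endfacet
facet normal 0.044 0.054 -0.998
outer loop
vertex 0.326 -0.213 3.004
vertex -0.085 -0.814 2.953
vertex -0.221 -0.098 2.986
endloop
endfacet
facet normal 0.179 0.909 0.376
outer loop
vertex 0.326 -0.213 3.004
vertex -0.221 -0.098 2.986
vertex -0.175 -0.926 4.967
endloop
endfacet
facet normal 0.045 0.055 -0.997
outer loop
vertex -0.221 -0.098 2.986
vertex -0.085 -0.814 2.953
vertex -0.688 -0.403 2.948
endloop
endfacet
facet normal -0.534 0.776 0.337
outer loop
vertex -0.221 -0.098 2.986
vertex -0.688 -0.403 2.948
vertex -0.175 -0.926 4.967
endloop
endfacet
facet normal 0.045 0.055 -0.997
outer loop
vertex -0.688 -0.403 2.948
vertex -0.085 -0.814 2.953
vertex -0.801 -0.949 2.913
endloop
endfacet
facet normal -0.942 0.177 0.285
outer loop
vertex -0.688 -0.403 2.948
vertex -0.801 -0.949 2.913
vertex -0.175 -0.926 4.967
endloop
endfacet
facet normal 0.045 0.055 -0.997
outer loop
vertex -0.801 -0.949 2.913
vertex -0.085 -0.814 2.953
vertex -0.495 -1.416 2.901
endloop
endfacet
facet normal -0.807 -0.535 0.252
outer loop
vertex -0.801 -0.949 2.913
vertex -0.495 -1.416 2.901
vertex -0.175 -0.926 4.967
endloop
endfacet
facet normal 0.045 0.056 -0.997
outer loop
vertex -0.495 -1.416 2.901
vertex -0.085 -0.814 2.953
vertex 0.052 -1.531 2.919
endloop
endfacet
facet normal -0.207 -0.944 0.256
outer loop
vertex -0.495 -1.416 2.901
vertex 0.052 -1.531 2.919
vertex -0.175 -0.926 4.967
endloop
endfacet
facet normal 0.045 0.056 -0.997
outer loop
vertex 0.052 -1.531 2.919
vertex -0.085 -0.814 2.953
vertex 0.518 -1.226 2.957
endloop
endfacet
facet normal 0.506 -0.810 0.295
outer loop
vertex 0.052 -1.531 2.919
vertex 0.518 -1.226 2.957
vertex -0.175 -0.926 4.967
endloop
endfacet

endsolid


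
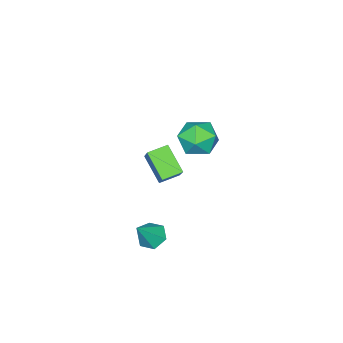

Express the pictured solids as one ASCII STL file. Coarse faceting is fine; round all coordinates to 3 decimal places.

solid 
facet normal -0.483 -0.488 -0.727
outer loop
vertex 0.87 0.367 0.989
vertex -0.039 0.895 1.238
vertex 1.281 1.597 -0.11
endloop
endfacet
facet normal 0.842 -0.488 -0.231
outer loop
vertex 2.179 2.505 1.242
vertex 0.87 0.367 0.989
vertex 1.281 1.597 -0.11
endloop
endfacet
facet normal -0.483 -0.488 -0.727
outer loop
vertex 1.281 1.597 -0.11
vertex -0.039 0.895 1.238
vertex 0.373 2.124 0.139
endloop
endfacet
facet normal 0.242 0.723 -0.647
outer loop
vertex 0.373 2.124 0.139
vertex 2.179 2.505 1.242
vertex 1.281 1.597 -0.11
endloop
endfacet
facet normal -0.243 -0.723 0.647
outer loop
vertex 0.87 0.367 0.989
vertex 0.859 1.803 2.59
vertex -0.039 0.895 1.238
endloop
endfacet
facet normal 0.842 -0.488 -0.230
outer loop
vertex 1.767 1.276 2.341
vertex 0.87 0.367 0.989
vertex 2.179 2.505 1.242
endloop
endfacet
facet normal -0.242 -0.723 0.647
outer loop
vertex 1.767 1.276 2.341
vertex 0.859 1.803 2.59
vertex 0.87 0.367 0.989
endloop
endfacet
facet normal -0.841 0.489 0.231
outer loop
vertex -0.039 0.895 1.238
vertex 0.859 1.803 2.59
vertex 0.373 2.124 0.139
endloop
endfacet
facet normal 0.243 0.723 -0.647
outer loop
vertex 1.27 3.033 1.491
vertex 2.179 2.505 1.242
vertex 0.373 2.124 0.139
endloop
endfacet
facet normal -0.842 0.488 0.231
outer loop
vertex 0.373 2.124 0.139
vertex 0.859 1.803 2.59
vertex 1.27 3.033 1.491
endloop
endfacet
facet normal 0.483 0.488 0.727
outer loop
vertex 1.27 3.033 1.491
vertex 1.767 1.276 2.341
vertex 2.179 2.505 1.242
endloop
endfacet
facet normal 0.483 0.488 0.727
outer loop
vertex 0.859 1.803 2.59
vertex 1.767 1.276 2.341
vertex 1.27 3.033 1.491
endloop
endfacet
facet normal -0.997 0.072 -0.035
outer loop
vertex -4.825 0.602 -1.415
vertex -4.912 -0.604 -1.426
vertex -4.906 -0.008 -0.374
endloop
endfacet
facet normal -0.712 0.628 0.313
outer loop
vertex -4.825 0.602 -1.415
vertex -4.906 -0.008 -0.374
vertex -4.134 0.917 -0.474
endloop
endfacet
facet normal -0.260 0.957 -0.129
outer loop
vertex -4.825 0.602 -1.415
vertex -4.134 0.917 -0.474
vertex -3.664 0.894 -1.588
endloop
endfacet
facet normal -0.264 0.605 -0.752
outer loop
vertex -4.825 0.602 -1.415
vertex -3.664 0.894 -1.588
vertex -4.145 -0.047 -2.176
endloop
endfacet
facet normal -0.719 0.058 -0.692
outer loop
vertex -4.825 0.602 -1.415
vertex -4.145 -0.047 -2.176
vertex -4.912 -0.604 -1.426
endloop
endfacet
facet normal -0.337 0.374 0.864
outer loop
vertex -4.134 0.917 -0.474
vertex -4.906 -0.008 -0.374
vertex -3.795 -0.093 0.096
endloop
endfacet
facet normal -0.797 -0.524 0.301
outer loop
vertex -4.906 -0.008 -0.374
vertex -4.912 -0.604 -1.426
vertex -4.276 -1.034 -0.492
endloop
endfacet
facet normal -0.348 -0.547 -0.762
outer loop
vertex -4.912 -0.604 -1.426
vertex -4.145 -0.047 -2.176
vertex -3.806 -1.057 -1.606
endloop
endfacet
facet normal 0.389 0.337 -0.858
outer loop
vertex -4.145 -0.047 -2.176
vertex -3.664 0.894 -1.588
vertex -3.034 -0.132 -1.706
endloop
endfacet
facet normal 0.395 0.906 0.148
outer loop
vertex -3.664 0.894 -1.588
vertex -4.134 0.917 -0.474
vertex -3.028 0.464 -0.654
endloop
endfacet
facet normal 0.264 -0.605 0.752
outer loop
vertex -3.115 -0.742 -0.665
vertex -3.795 -0.093 0.096
vertex -4.276 -1.034 -0.492
endloop
endfacet
facet normal 0.260 -0.957 0.129
outer loop
vertex -3.115 -0.742 -0.665
vertex -4.276 -1.034 -0.492
vertex -3.806 -1.057 -1.606
endloop
endfacet
facet normal 0.712 -0.628 -0.313
outer loop
vertex -3.115 -0.742 -0.665
vertex -3.806 -1.057 -1.606
vertex -3.034 -0.132 -1.706
endloop
endfacet
facet normal 0.997 -0.072 0.035
outer loop
vertex -3.115 -0.742 -0.665
vertex -3.034 -0.132 -1.706
vertex -3.028 0.464 -0.654
endloop
endfacet
facet normal 0.719 -0.058 0.692
outer loop
vertex -3.115 -0.742 -0.665
vertex -3.028 0.464 -0.654
vertex -3.795 -0.093 0.096
endloop
endfacet
facet normal -0.389 -0.337 0.858
outer loop
vertex -4.276 -1.034 -0.492
vertex -3.795 -0.093 0.096
vertex -4.906 -0.008 -0.374
endloop
endfacet
facet normal -0.395 -0.906 -0.148
outer loop
vertex -3.806 -1.057 -1.606
vertex -4.276 -1.034 -0.492
vertex -4.912 -0.604 -1.426
endloop
endfacet
facet normal 0.337 -0.374 -0.864
outer loop
vertex -3.034 -0.132 -1.706
vertex -3.806 -1.057 -1.606
vertex -4.145 -0.047 -2.176
endloop
endfacet
facet normal 0.797 0.524 -0.301
outer loop
vertex -3.028 0.464 -0.654
vertex -3.034 -0.132 -1.706
vertex -3.664 0.894 -1.588
endloop
endfacet
facet normal 0.348 0.547 0.762
outer loop
vertex -3.795 -0.093 0.096
vertex -3.028 0.464 -0.654
vertex -4.134 0.917 -0.474
endloop
endfacet
facet normal -0.617 0.034 -0.786
outer loop
vertex 2.808 1.619 -3.874
vertex 2.207 1.87 -3.392
vertex 2.693 2.411 -3.75
endloop
endfacet
facet normal 0.948 0.179 -0.265
outer loop
vertex 2.808 1.619 -3.874
vertex 2.693 2.411 -3.75
vertex 3.293 1.81 -2.008
endloop
endfacet
facet normal -0.617 0.034 -0.786
outer loop
vertex 2.693 2.411 -3.75
vertex 2.207 1.87 -3.392
vertex 2.092 2.662 -3.268
endloop
endfacet
facet normal 0.473 0.870 0.137
outer loop
vertex 2.693 2.411 -3.75
vertex 2.092 2.662 -3.268
vertex 3.293 1.81 -2.008
endloop
endfacet
facet normal -0.617 0.033 -0.786
outer loop
vertex 2.092 2.662 -3.268
vertex 2.207 1.87 -3.392
vertex 1.607 2.121 -2.91
endloop
endfacet
facet normal -0.245 0.678 0.693
outer loop
vertex 2.092 2.662 -3.268
vertex 1.607 2.121 -2.91
vertex 3.293 1.81 -2.008
endloop
endfacet
facet normal -0.617 0.034 -0.786
outer loop
vertex 1.607 2.121 -2.91
vertex 2.207 1.87 -3.392
vertex 1.722 1.329 -3.035
endloop
endfacet
facet normal -0.491 -0.205 0.847
outer loop
vertex 1.607 2.121 -2.91
vertex 1.722 1.329 -3.035
vertex 3.293 1.81 -2.008
endloop
endfacet
facet normal -0.617 0.034 -0.787
outer loop
vertex 1.722 1.329 -3.035
vertex 2.207 1.87 -3.392
vertex 2.323 1.078 -3.517
endloop
endfacet
facet normal -0.017 -0.895 0.445
outer loop
vertex 1.722 1.329 -3.035
vertex 2.323 1.078 -3.517
vertex 3.293 1.81 -2.008
endloop
endfacet
facet normal -0.617 0.034 -0.787
outer loop
vertex 2.323 1.078 -3.517
vertex 2.207 1.87 -3.392
vertex 2.808 1.619 -3.874
endloop
endfacet
facet normal 0.703 -0.703 -0.111
outer loop
vertex 2.323 1.078 -3.517
vertex 2.808 1.619 -3.874
vertex 3.293 1.81 -2.008
endloop
endfacet

endsolid


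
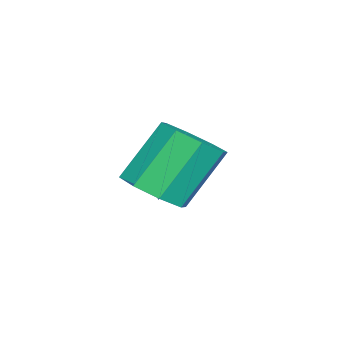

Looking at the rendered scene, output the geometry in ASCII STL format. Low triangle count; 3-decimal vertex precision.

solid 
facet normal 0.116 0.707 -0.698
outer loop
vertex 0.079 2.916 0.031
vertex -0.281 2.637 -0.311
vertex -0.479 3.029 0.053
endloop
endfacet
facet normal 0.108 0.353 0.930
outer loop
vertex 0.079 2.916 0.031
vertex -0.479 3.029 0.053
vertex -0.419 1.803 0.511
endloop
endfacet
facet normal 0.118 0.707 -0.697
outer loop
vertex -0.479 3.029 0.053
vertex -0.281 2.637 -0.311
vertex -0.839 2.751 -0.29
endloop
endfacet
facet normal -0.752 0.198 0.629
outer loop
vertex -0.479 3.029 0.053
vertex -0.839 2.751 -0.29
vertex -0.419 1.803 0.511
endloop
endfacet
facet normal 0.118 0.707 -0.697
outer loop
vertex -0.839 2.751 -0.29
vertex -0.281 2.637 -0.311
vertex -0.642 2.359 -0.654
endloop
endfacet
facet normal -0.904 -0.426 -0.030
outer loop
vertex -0.839 2.751 -0.29
vertex -0.642 2.359 -0.654
vertex -0.419 1.803 0.511
endloop
endfacet
facet normal 0.117 0.708 -0.697
outer loop
vertex -0.642 2.359 -0.654
vertex -0.281 2.637 -0.311
vertex -0.084 2.246 -0.675
endloop
endfacet
facet normal -0.197 -0.899 -0.391
outer loop
vertex -0.642 2.359 -0.654
vertex -0.084 2.246 -0.675
vertex -0.419 1.803 0.511
endloop
endfacet
facet normal 0.116 0.707 -0.697
outer loop
vertex -0.084 2.246 -0.675
vertex -0.281 2.637 -0.311
vertex 0.277 2.524 -0.333
endloop
endfacet
facet normal 0.661 -0.745 -0.092
outer loop
vertex -0.084 2.246 -0.675
vertex 0.277 2.524 -0.333
vertex -0.419 1.803 0.511
endloop
endfacet
facet normal 0.116 0.707 -0.698
outer loop
vertex 0.277 2.524 -0.333
vertex -0.281 2.637 -0.311
vertex 0.079 2.916 0.031
endloop
endfacet
facet normal 0.813 -0.118 0.570
outer loop
vertex 0.277 2.524 -0.333
vertex 0.079 2.916 0.031
vertex -0.419 1.803 0.511
endloop
endfacet
facet normal 0.463 -0.378 -0.802
outer loop
vertex 2.22 2.646 0.849
vertex 1.65 2.792 0.451
vertex 2.242 3.142 0.628
endloop
endfacet
facet normal 0.885 0.156 0.438
outer loop
vertex 2.22 2.646 0.849
vertex 2.242 3.142 0.628
vertex 1.539 3.201 2.027
endloop
endfacet
facet normal 0.886 0.153 0.439
outer loop
vertex 1.539 3.201 2.027
vertex 2.242 3.142 0.628
vertex 1.562 3.697 1.807
endloop
endfacet
facet normal -0.463 0.377 0.802
outer loop
vertex 1.539 3.201 2.027
vertex 1.562 3.697 1.807
vertex 0.97 3.348 1.629
endloop
endfacet
facet normal 0.463 -0.377 -0.802
outer loop
vertex 2.242 3.142 0.628
vertex 1.65 2.792 0.451
vertex 1.918 3.433 0.304
endloop
endfacet
facet normal 0.655 0.755 0.023
outer loop
vertex 2.242 3.142 0.628
vertex 1.918 3.433 0.304
vertex 1.562 3.697 1.807
endloop
endfacet
facet normal 0.654 0.756 0.022
outer loop
vertex 1.562 3.697 1.807
vertex 1.918 3.433 0.304
vertex 1.237 3.988 1.482
endloop
endfacet
facet normal -0.464 0.378 0.802
outer loop
vertex 1.562 3.697 1.807
vertex 1.237 3.988 1.482
vertex 0.97 3.348 1.629
endloop
endfacet
facet normal 0.464 -0.378 -0.801
outer loop
vertex 1.918 3.433 0.304
vertex 1.65 2.792 0.451
vertex 1.437 3.349 0.065
endloop
endfacet
facet normal 0.042 0.913 -0.406
outer loop
vertex 1.918 3.433 0.304
vertex 1.437 3.349 0.065
vertex 1.237 3.988 1.482
endloop
endfacet
facet normal 0.041 0.913 -0.406
outer loop
vertex 1.237 3.988 1.482
vertex 1.437 3.349 0.065
vertex 0.756 3.904 1.244
endloop
endfacet
facet normal -0.463 0.377 0.802
outer loop
vertex 1.237 3.988 1.482
vertex 0.756 3.904 1.244
vertex 0.97 3.348 1.629
endloop
endfacet
facet normal 0.463 -0.378 -0.802
outer loop
vertex 1.437 3.349 0.065
vertex 1.65 2.792 0.451
vertex 1.081 2.939 0.053
endloop
endfacet
facet normal -0.597 0.536 -0.597
outer loop
vertex 1.437 3.349 0.065
vertex 1.081 2.939 0.053
vertex 0.756 3.904 1.244
endloop
endfacet
facet normal -0.596 0.537 -0.597
outer loop
vertex 0.756 3.904 1.244
vertex 1.081 2.939 0.053
vertex 0.4 3.494 1.231
endloop
endfacet
facet normal -0.463 0.377 0.802
outer loop
vertex 0.756 3.904 1.244
vertex 0.4 3.494 1.231
vertex 0.97 3.348 1.629
endloop
endfacet
facet normal 0.463 -0.377 -0.802
outer loop
vertex 1.081 2.939 0.053
vertex 1.65 2.792 0.451
vertex 1.058 2.443 0.273
endloop
endfacet
facet normal -0.885 -0.154 -0.439
outer loop
vertex 1.081 2.939 0.053
vertex 1.058 2.443 0.273
vertex 0.4 3.494 1.231
endloop
endfacet
facet normal -0.886 -0.156 -0.438
outer loop
vertex 0.4 3.494 1.231
vertex 1.058 2.443 0.273
vertex 0.378 2.998 1.452
endloop
endfacet
facet normal -0.463 0.378 0.802
outer loop
vertex 0.4 3.494 1.231
vertex 0.378 2.998 1.452
vertex 0.97 3.348 1.629
endloop
endfacet
facet normal 0.464 -0.378 -0.802
outer loop
vertex 1.058 2.443 0.273
vertex 1.65 2.792 0.451
vertex 1.383 2.152 0.598
endloop
endfacet
facet normal -0.655 -0.756 -0.022
outer loop
vertex 1.058 2.443 0.273
vertex 1.383 2.152 0.598
vertex 0.378 2.998 1.452
endloop
endfacet
facet normal -0.655 -0.755 -0.023
outer loop
vertex 0.378 2.998 1.452
vertex 1.383 2.152 0.598
vertex 0.702 2.707 1.776
endloop
endfacet
facet normal -0.463 0.377 0.802
outer loop
vertex 0.378 2.998 1.452
vertex 0.702 2.707 1.776
vertex 0.97 3.348 1.629
endloop
endfacet
facet normal 0.463 -0.377 -0.802
outer loop
vertex 1.383 2.152 0.598
vertex 1.65 2.792 0.451
vertex 1.864 2.236 0.836
endloop
endfacet
facet normal -0.042 -0.913 0.406
outer loop
vertex 1.383 2.152 0.598
vertex 1.864 2.236 0.836
vertex 0.702 2.707 1.776
endloop
endfacet
facet normal -0.042 -0.913 0.406
outer loop
vertex 0.702 2.707 1.776
vertex 1.864 2.236 0.836
vertex 1.183 2.791 2.015
endloop
endfacet
facet normal -0.464 0.378 0.801
outer loop
vertex 0.702 2.707 1.776
vertex 1.183 2.791 2.015
vertex 0.97 3.348 1.629
endloop
endfacet
facet normal 0.463 -0.377 -0.802
outer loop
vertex 1.864 2.236 0.836
vertex 1.65 2.792 0.451
vertex 2.22 2.646 0.849
endloop
endfacet
facet normal 0.596 -0.537 0.597
outer loop
vertex 1.864 2.236 0.836
vertex 2.22 2.646 0.849
vertex 1.183 2.791 2.015
endloop
endfacet
facet normal 0.597 -0.536 0.597
outer loop
vertex 1.183 2.791 2.015
vertex 2.22 2.646 0.849
vertex 1.539 3.201 2.027
endloop
endfacet
facet normal -0.463 0.378 0.802
outer loop
vertex 1.183 2.791 2.015
vertex 1.539 3.201 2.027
vertex 0.97 3.348 1.629
endloop
endfacet

endsolid


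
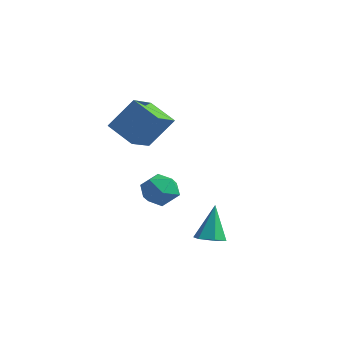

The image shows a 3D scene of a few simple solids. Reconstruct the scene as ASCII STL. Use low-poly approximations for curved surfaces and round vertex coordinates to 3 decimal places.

solid 
facet normal 0.145 -0.297 -0.944
outer loop
vertex 3.463 0.033 -4.078
vertex 2.728 0.376 -4.299
vertex 3.433 0.833 -4.334
endloop
endfacet
facet normal 0.892 0.168 0.420
outer loop
vertex 3.463 0.033 -4.078
vertex 3.433 0.833 -4.334
vertex 2.412 1.024 -2.241
endloop
endfacet
facet normal 0.145 -0.297 -0.944
outer loop
vertex 3.433 0.833 -4.334
vertex 2.728 0.376 -4.299
vertex 2.698 1.176 -4.555
endloop
endfacet
facet normal 0.393 0.913 0.109
outer loop
vertex 3.433 0.833 -4.334
vertex 2.698 1.176 -4.555
vertex 2.412 1.024 -2.241
endloop
endfacet
facet normal 0.146 -0.297 -0.944
outer loop
vertex 2.698 1.176 -4.555
vertex 2.728 0.376 -4.299
vertex 1.994 0.719 -4.52
endloop
endfacet
facet normal -0.545 0.838 -0.012
outer loop
vertex 2.698 1.176 -4.555
vertex 1.994 0.719 -4.52
vertex 2.412 1.024 -2.241
endloop
endfacet
facet normal 0.145 -0.297 -0.944
outer loop
vertex 1.994 0.719 -4.52
vertex 2.728 0.376 -4.299
vertex 2.024 -0.08 -4.264
endloop
endfacet
facet normal -0.984 0.020 0.178
outer loop
vertex 1.994 0.719 -4.52
vertex 2.024 -0.08 -4.264
vertex 2.412 1.024 -2.241
endloop
endfacet
facet normal 0.145 -0.297 -0.944
outer loop
vertex 2.024 -0.08 -4.264
vertex 2.728 0.376 -4.299
vertex 2.758 -0.423 -4.043
endloop
endfacet
facet normal -0.486 -0.725 0.489
outer loop
vertex 2.024 -0.08 -4.264
vertex 2.758 -0.423 -4.043
vertex 2.412 1.024 -2.241
endloop
endfacet
facet normal 0.145 -0.297 -0.944
outer loop
vertex 2.758 -0.423 -4.043
vertex 2.728 0.376 -4.299
vertex 3.463 0.033 -4.078
endloop
endfacet
facet normal 0.452 -0.651 0.610
outer loop
vertex 2.758 -0.423 -4.043
vertex 3.463 0.033 -4.078
vertex 2.412 1.024 -2.241
endloop
endfacet
facet normal -0.871 -0.114 0.478
outer loop
vertex -2.589 0.038 3.891
vertex -3.2 1.725 3.179
vertex -3.412 -0.996 2.144
endloop
endfacet
facet normal 0.316 -0.874 0.368
outer loop
vertex -1.8 -0.785 1.261
vertex -2.589 0.038 3.891
vertex -3.412 -0.996 2.144
endloop
endfacet
facet normal -0.871 -0.114 0.478
outer loop
vertex -3.412 -0.996 2.144
vertex -3.2 1.725 3.179
vertex -4.022 0.691 1.433
endloop
endfacet
facet normal -0.375 -0.472 -0.798
outer loop
vertex -4.022 0.691 1.433
vertex -1.8 -0.785 1.261
vertex -3.412 -0.996 2.144
endloop
endfacet
facet normal 0.375 0.472 0.798
outer loop
vertex -2.589 0.038 3.891
vertex -1.588 1.936 2.296
vertex -3.2 1.725 3.179
endloop
endfacet
facet normal 0.317 -0.874 0.369
outer loop
vertex -0.978 0.249 3.007
vertex -2.589 0.038 3.891
vertex -1.8 -0.785 1.261
endloop
endfacet
facet normal 0.376 0.472 0.797
outer loop
vertex -0.978 0.249 3.007
vertex -1.588 1.936 2.296
vertex -2.589 0.038 3.891
endloop
endfacet
facet normal -0.316 0.874 -0.369
outer loop
vertex -3.2 1.725 3.179
vertex -1.588 1.936 2.296
vertex -4.022 0.691 1.433
endloop
endfacet
facet normal -0.376 -0.473 -0.797
outer loop
vertex -2.411 0.902 0.549
vertex -1.8 -0.785 1.261
vertex -4.022 0.691 1.433
endloop
endfacet
facet normal -0.317 0.874 -0.368
outer loop
vertex -4.022 0.691 1.433
vertex -1.588 1.936 2.296
vertex -2.411 0.902 0.549
endloop
endfacet
facet normal 0.871 0.114 -0.478
outer loop
vertex -2.411 0.902 0.549
vertex -0.978 0.249 3.007
vertex -1.8 -0.785 1.261
endloop
endfacet
facet normal 0.871 0.114 -0.478
outer loop
vertex -1.588 1.936 2.296
vertex -0.978 0.249 3.007
vertex -2.411 0.902 0.549
endloop
endfacet
facet normal -0.533 0.777 0.334
outer loop
vertex -2.274 2.676 -2.541
vertex -3.254 2.19 -2.975
vertex -2.916 1.949 -1.873
endloop
endfacet
facet normal 0.034 0.660 0.751
outer loop
vertex -2.274 2.676 -2.541
vertex -2.916 1.949 -1.873
vertex -1.74 1.876 -1.862
endloop
endfacet
facet normal 0.619 0.706 0.345
outer loop
vertex -2.274 2.676 -2.541
vertex -1.74 1.876 -1.862
vertex -1.353 2.071 -2.956
endloop
endfacet
facet normal 0.414 0.851 -0.323
outer loop
vertex -2.274 2.676 -2.541
vertex -1.353 2.071 -2.956
vertex -2.289 2.265 -3.644
endloop
endfacet
facet normal -0.298 0.896 -0.330
outer loop
vertex -2.274 2.676 -2.541
vertex -2.289 2.265 -3.644
vertex -3.254 2.19 -2.975
endloop
endfacet
facet normal -0.010 -0.008 1.000
outer loop
vertex -1.74 1.876 -1.862
vertex -2.916 1.949 -1.873
vertex -2.391 0.895 -1.876
endloop
endfacet
facet normal -0.928 0.183 0.325
outer loop
vertex -2.916 1.949 -1.873
vertex -3.254 2.19 -2.975
vertex -3.327 1.089 -2.564
endloop
endfacet
facet normal -0.548 0.374 -0.748
outer loop
vertex -3.254 2.19 -2.975
vertex -2.289 2.265 -3.644
vertex -2.94 1.284 -3.658
endloop
endfacet
facet normal 0.604 0.303 -0.737
outer loop
vertex -2.289 2.265 -3.644
vertex -1.353 2.071 -2.956
vertex -1.764 1.211 -3.647
endloop
endfacet
facet normal 0.937 0.066 0.343
outer loop
vertex -1.353 2.071 -2.956
vertex -1.74 1.876 -1.862
vertex -1.426 0.97 -2.545
endloop
endfacet
facet normal -0.414 -0.851 0.323
outer loop
vertex -2.406 0.484 -2.979
vertex -2.391 0.895 -1.876
vertex -3.327 1.089 -2.564
endloop
endfacet
facet normal -0.619 -0.706 -0.345
outer loop
vertex -2.406 0.484 -2.979
vertex -3.327 1.089 -2.564
vertex -2.94 1.284 -3.658
endloop
endfacet
facet normal -0.034 -0.660 -0.751
outer loop
vertex -2.406 0.484 -2.979
vertex -2.94 1.284 -3.658
vertex -1.764 1.211 -3.647
endloop
endfacet
facet normal 0.533 -0.777 -0.334
outer loop
vertex -2.406 0.484 -2.979
vertex -1.764 1.211 -3.647
vertex -1.426 0.97 -2.545
endloop
endfacet
facet normal 0.298 -0.896 0.330
outer loop
vertex -2.406 0.484 -2.979
vertex -1.426 0.97 -2.545
vertex -2.391 0.895 -1.876
endloop
endfacet
facet normal -0.604 -0.303 0.737
outer loop
vertex -3.327 1.089 -2.564
vertex -2.391 0.895 -1.876
vertex -2.916 1.949 -1.873
endloop
endfacet
facet normal -0.937 -0.066 -0.343
outer loop
vertex -2.94 1.284 -3.658
vertex -3.327 1.089 -2.564
vertex -3.254 2.19 -2.975
endloop
endfacet
facet normal 0.010 0.008 -1.000
outer loop
vertex -1.764 1.211 -3.647
vertex -2.94 1.284 -3.658
vertex -2.289 2.265 -3.644
endloop
endfacet
facet normal 0.928 -0.183 -0.325
outer loop
vertex -1.426 0.97 -2.545
vertex -1.764 1.211 -3.647
vertex -1.353 2.071 -2.956
endloop
endfacet
facet normal 0.548 -0.374 0.748
outer loop
vertex -2.391 0.895 -1.876
vertex -1.426 0.97 -2.545
vertex -1.74 1.876 -1.862
endloop
endfacet

endsolid


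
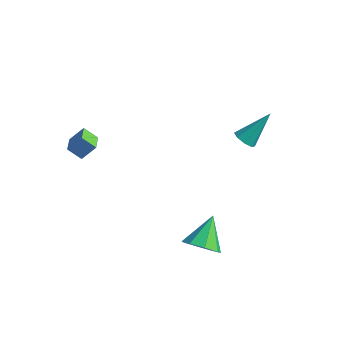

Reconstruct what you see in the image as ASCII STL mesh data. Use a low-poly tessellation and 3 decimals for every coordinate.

solid 
facet normal -0.309 -0.630 -0.712
outer loop
vertex 3.2 1.981 0.917
vertex 2.879 2.475 0.619
vertex 3.487 2.222 0.579
endloop
endfacet
facet normal 0.818 -0.410 0.403
outer loop
vertex 3.2 1.981 0.917
vertex 3.487 2.222 0.579
vertex 3.521 3.785 2.101
endloop
endfacet
facet normal -0.309 -0.630 -0.712
outer loop
vertex 3.487 2.222 0.579
vertex 2.879 2.475 0.619
vertex 3.418 2.612 0.264
endloop
endfacet
facet normal 0.990 0.086 -0.110
outer loop
vertex 3.487 2.222 0.579
vertex 3.418 2.612 0.264
vertex 3.521 3.785 2.101
endloop
endfacet
facet normal -0.310 -0.629 -0.713
outer loop
vertex 3.418 2.612 0.264
vertex 2.879 2.475 0.619
vertex 3.034 2.921 0.158
endloop
endfacet
facet normal 0.633 0.636 -0.441
outer loop
vertex 3.418 2.612 0.264
vertex 3.034 2.921 0.158
vertex 3.521 3.785 2.101
endloop
endfacet
facet normal -0.308 -0.630 -0.713
outer loop
vertex 3.034 2.921 0.158
vertex 2.879 2.475 0.619
vertex 2.558 2.969 0.321
endloop
endfacet
facet normal -0.043 0.917 -0.397
outer loop
vertex 3.034 2.921 0.158
vertex 2.558 2.969 0.321
vertex 3.521 3.785 2.101
endloop
endfacet
facet normal -0.309 -0.630 -0.712
outer loop
vertex 2.558 2.969 0.321
vertex 2.879 2.475 0.619
vertex 2.27 2.728 0.659
endloop
endfacet
facet normal -0.644 0.765 -0.003
outer loop
vertex 2.558 2.969 0.321
vertex 2.27 2.728 0.659
vertex 3.521 3.785 2.101
endloop
endfacet
facet normal -0.308 -0.629 -0.714
outer loop
vertex 2.27 2.728 0.659
vertex 2.879 2.475 0.619
vertex 2.339 2.338 0.973
endloop
endfacet
facet normal -0.816 0.268 0.512
outer loop
vertex 2.27 2.728 0.659
vertex 2.339 2.338 0.973
vertex 3.521 3.785 2.101
endloop
endfacet
facet normal -0.308 -0.630 -0.713
outer loop
vertex 2.339 2.338 0.973
vertex 2.879 2.475 0.619
vertex 2.724 2.029 1.08
endloop
endfacet
facet normal -0.460 -0.281 0.842
outer loop
vertex 2.339 2.338 0.973
vertex 2.724 2.029 1.08
vertex 3.521 3.785 2.101
endloop
endfacet
facet normal -0.308 -0.630 -0.713
outer loop
vertex 2.724 2.029 1.08
vertex 2.879 2.475 0.619
vertex 3.2 1.981 0.917
endloop
endfacet
facet normal 0.217 -0.562 0.798
outer loop
vertex 2.724 2.029 1.08
vertex 3.2 1.981 0.917
vertex 3.521 3.785 2.101
endloop
endfacet
facet normal 0.179 -0.780 -0.599
outer loop
vertex 4.7 -2.123 -3.821
vertex 3.838 -2.577 -3.487
vertex 4.071 -1.933 -4.256
endloop
endfacet
facet normal 0.433 0.866 -0.248
outer loop
vertex 4.7 -2.123 -3.821
vertex 4.071 -1.933 -4.256
vertex 3.502 -1.103 -2.353
endloop
endfacet
facet normal 0.178 -0.780 -0.600
outer loop
vertex 4.071 -1.933 -4.256
vertex 3.838 -2.577 -3.487
vertex 3.305 -2.12 -4.24
endloop
endfacet
facet normal -0.221 0.868 -0.445
outer loop
vertex 4.071 -1.933 -4.256
vertex 3.305 -2.12 -4.24
vertex 3.502 -1.103 -2.353
endloop
endfacet
facet normal 0.178 -0.780 -0.600
outer loop
vertex 3.305 -2.12 -4.24
vertex 3.838 -2.577 -3.487
vertex 2.852 -2.575 -3.783
endloop
endfacet
facet normal -0.793 0.567 -0.222
outer loop
vertex 3.305 -2.12 -4.24
vertex 2.852 -2.575 -3.783
vertex 3.502 -1.103 -2.353
endloop
endfacet
facet normal 0.178 -0.780 -0.599
outer loop
vertex 2.852 -2.575 -3.783
vertex 3.838 -2.577 -3.487
vertex 2.977 -3.031 -3.152
endloop
endfacet
facet normal -0.948 0.139 0.288
outer loop
vertex 2.852 -2.575 -3.783
vertex 2.977 -3.031 -3.152
vertex 3.502 -1.103 -2.353
endloop
endfacet
facet normal 0.178 -0.780 -0.600
outer loop
vertex 2.977 -3.031 -3.152
vertex 3.838 -2.577 -3.487
vertex 3.606 -3.222 -2.717
endloop
endfacet
facet normal -0.594 -0.164 0.787
outer loop
vertex 2.977 -3.031 -3.152
vertex 3.606 -3.222 -2.717
vertex 3.502 -1.103 -2.353
endloop
endfacet
facet normal 0.179 -0.780 -0.600
outer loop
vertex 3.606 -3.222 -2.717
vertex 3.838 -2.577 -3.487
vertex 4.372 -3.034 -2.733
endloop
endfacet
facet normal 0.061 -0.166 0.984
outer loop
vertex 3.606 -3.222 -2.717
vertex 4.372 -3.034 -2.733
vertex 3.502 -1.103 -2.353
endloop
endfacet
facet normal 0.178 -0.781 -0.599
outer loop
vertex 4.372 -3.034 -2.733
vertex 3.838 -2.577 -3.487
vertex 4.825 -2.579 -3.191
endloop
endfacet
facet normal 0.634 0.136 0.762
outer loop
vertex 4.372 -3.034 -2.733
vertex 4.825 -2.579 -3.191
vertex 3.502 -1.103 -2.353
endloop
endfacet
facet normal 0.178 -0.780 -0.600
outer loop
vertex 4.825 -2.579 -3.191
vertex 3.838 -2.577 -3.487
vertex 4.7 -2.123 -3.821
endloop
endfacet
facet normal 0.787 0.563 0.251
outer loop
vertex 4.825 -2.579 -3.191
vertex 4.7 -2.123 -3.821
vertex 3.502 -1.103 -2.353
endloop
endfacet
facet normal -0.713 -0.278 0.644
outer loop
vertex -2.529 -3.737 2.678
vertex -3.093 -2.876 2.425
vertex -3.017 -4.286 1.9
endloop
endfacet
facet normal 0.533 -0.812 0.239
outer loop
vertex -2.347 -4.024 1.295
vertex -2.529 -3.737 2.678
vertex -3.017 -4.286 1.9
endloop
endfacet
facet normal -0.713 -0.278 0.644
outer loop
vertex -3.017 -4.286 1.9
vertex -3.093 -2.876 2.425
vertex -3.581 -3.425 1.647
endloop
endfacet
facet normal -0.456 -0.513 -0.727
outer loop
vertex -3.581 -3.425 1.647
vertex -2.347 -4.024 1.295
vertex -3.017 -4.286 1.9
endloop
endfacet
facet normal 0.456 0.513 0.727
outer loop
vertex -2.529 -3.737 2.678
vertex -2.423 -2.614 1.82
vertex -3.093 -2.876 2.425
endloop
endfacet
facet normal 0.533 -0.812 0.239
outer loop
vertex -1.859 -3.475 2.073
vertex -2.529 -3.737 2.678
vertex -2.347 -4.024 1.295
endloop
endfacet
facet normal 0.456 0.513 0.727
outer loop
vertex -1.859 -3.475 2.073
vertex -2.423 -2.614 1.82
vertex -2.529 -3.737 2.678
endloop
endfacet
facet normal -0.533 0.812 -0.239
outer loop
vertex -3.093 -2.876 2.425
vertex -2.423 -2.614 1.82
vertex -3.581 -3.425 1.647
endloop
endfacet
facet normal -0.456 -0.513 -0.727
outer loop
vertex -2.911 -3.163 1.042
vertex -2.347 -4.024 1.295
vertex -3.581 -3.425 1.647
endloop
endfacet
facet normal -0.533 0.812 -0.239
outer loop
vertex -3.581 -3.425 1.647
vertex -2.423 -2.614 1.82
vertex -2.911 -3.163 1.042
endloop
endfacet
facet normal 0.713 0.278 -0.644
outer loop
vertex -2.911 -3.163 1.042
vertex -1.859 -3.475 2.073
vertex -2.347 -4.024 1.295
endloop
endfacet
facet normal 0.713 0.278 -0.644
outer loop
vertex -2.423 -2.614 1.82
vertex -1.859 -3.475 2.073
vertex -2.911 -3.163 1.042
endloop
endfacet

endsolid


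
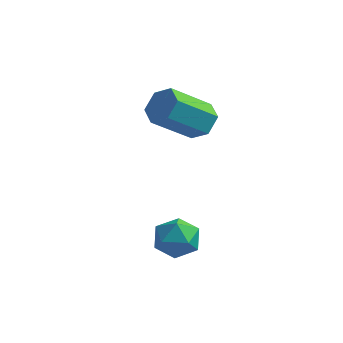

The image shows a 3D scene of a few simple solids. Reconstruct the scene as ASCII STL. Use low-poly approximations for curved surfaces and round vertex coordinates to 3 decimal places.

solid 
facet normal -0.431 -0.485 0.761
outer loop
vertex 2.471 -1.029 -0.245
vertex 2.995 -1.701 -0.377
vertex 3.231 -1.069 0.16
endloop
endfacet
facet normal -0.450 0.221 0.866
outer loop
vertex 2.471 -1.029 -0.245
vertex 3.231 -1.069 0.16
vertex 2.959 -0.321 -0.172
endloop
endfacet
facet normal -0.796 0.516 0.316
outer loop
vertex 2.471 -1.029 -0.245
vertex 2.959 -0.321 -0.172
vertex 2.554 -0.491 -0.914
endloop
endfacet
facet normal -0.992 -0.006 -0.128
outer loop
vertex 2.471 -1.029 -0.245
vertex 2.554 -0.491 -0.914
vertex 2.576 -1.343 -1.041
endloop
endfacet
facet normal -0.766 -0.626 0.146
outer loop
vertex 2.471 -1.029 -0.245
vertex 2.576 -1.343 -1.041
vertex 2.995 -1.701 -0.377
endloop
endfacet
facet normal 0.223 0.462 0.858
outer loop
vertex 2.959 -0.321 -0.172
vertex 3.231 -1.069 0.16
vertex 3.784 -0.557 -0.259
endloop
endfacet
facet normal 0.252 -0.680 0.689
outer loop
vertex 3.231 -1.069 0.16
vertex 2.995 -1.701 -0.377
vertex 3.806 -1.409 -0.386
endloop
endfacet
facet normal -0.292 -0.907 -0.305
outer loop
vertex 2.995 -1.701 -0.377
vertex 2.576 -1.343 -1.041
vertex 3.401 -1.579 -1.128
endloop
endfacet
facet normal -0.655 0.095 -0.749
outer loop
vertex 2.576 -1.343 -1.041
vertex 2.554 -0.491 -0.914
vertex 3.129 -0.831 -1.46
endloop
endfacet
facet normal -0.339 0.940 -0.030
outer loop
vertex 2.554 -0.491 -0.914
vertex 2.959 -0.321 -0.172
vertex 3.365 -0.199 -0.923
endloop
endfacet
facet normal 0.992 0.006 0.128
outer loop
vertex 3.889 -0.871 -1.055
vertex 3.784 -0.557 -0.259
vertex 3.806 -1.409 -0.386
endloop
endfacet
facet normal 0.796 -0.516 -0.316
outer loop
vertex 3.889 -0.871 -1.055
vertex 3.806 -1.409 -0.386
vertex 3.401 -1.579 -1.128
endloop
endfacet
facet normal 0.450 -0.221 -0.866
outer loop
vertex 3.889 -0.871 -1.055
vertex 3.401 -1.579 -1.128
vertex 3.129 -0.831 -1.46
endloop
endfacet
facet normal 0.431 0.485 -0.761
outer loop
vertex 3.889 -0.871 -1.055
vertex 3.129 -0.831 -1.46
vertex 3.365 -0.199 -0.923
endloop
endfacet
facet normal 0.766 0.626 -0.146
outer loop
vertex 3.889 -0.871 -1.055
vertex 3.365 -0.199 -0.923
vertex 3.784 -0.557 -0.259
endloop
endfacet
facet normal 0.655 -0.095 0.749
outer loop
vertex 3.806 -1.409 -0.386
vertex 3.784 -0.557 -0.259
vertex 3.231 -1.069 0.16
endloop
endfacet
facet normal 0.339 -0.940 0.030
outer loop
vertex 3.401 -1.579 -1.128
vertex 3.806 -1.409 -0.386
vertex 2.995 -1.701 -0.377
endloop
endfacet
facet normal -0.223 -0.462 -0.858
outer loop
vertex 3.129 -0.831 -1.46
vertex 3.401 -1.579 -1.128
vertex 2.576 -1.343 -1.041
endloop
endfacet
facet normal -0.252 0.680 -0.689
outer loop
vertex 3.365 -0.199 -0.923
vertex 3.129 -0.831 -1.46
vertex 2.554 -0.491 -0.914
endloop
endfacet
facet normal 0.292 0.907 0.305
outer loop
vertex 3.784 -0.557 -0.259
vertex 3.365 -0.199 -0.923
vertex 2.959 -0.321 -0.172
endloop
endfacet
facet normal 0.490 0.610 -0.623
outer loop
vertex 2.69 2.576 2.095
vertex 2.18 3.145 2.251
vertex 2.825 3.069 2.684
endloop
endfacet
facet normal 0.854 -0.478 0.204
outer loop
vertex 2.69 2.576 2.095
vertex 2.825 3.069 2.684
vertex 1.749 1.405 3.292
endloop
endfacet
facet normal 0.854 -0.478 0.204
outer loop
vertex 1.749 1.405 3.292
vertex 2.825 3.069 2.684
vertex 1.885 1.899 3.881
endloop
endfacet
facet normal -0.490 -0.609 0.624
outer loop
vertex 1.749 1.405 3.292
vertex 1.885 1.899 3.881
vertex 1.24 1.975 3.449
endloop
endfacet
facet normal 0.490 0.609 -0.624
outer loop
vertex 2.825 3.069 2.684
vertex 2.18 3.145 2.251
vertex 2.316 3.639 2.84
endloop
endfacet
facet normal 0.578 0.309 0.756
outer loop
vertex 2.825 3.069 2.684
vertex 2.316 3.639 2.84
vertex 1.885 1.899 3.881
endloop
endfacet
facet normal 0.577 0.310 0.756
outer loop
vertex 1.885 1.899 3.881
vertex 2.316 3.639 2.84
vertex 1.375 2.468 4.037
endloop
endfacet
facet normal -0.489 -0.610 0.624
outer loop
vertex 1.885 1.899 3.881
vertex 1.375 2.468 4.037
vertex 1.24 1.975 3.449
endloop
endfacet
facet normal 0.490 0.609 -0.624
outer loop
vertex 2.316 3.639 2.84
vertex 2.18 3.145 2.251
vertex 1.671 3.715 2.408
endloop
endfacet
facet normal -0.277 0.787 0.552
outer loop
vertex 2.316 3.639 2.84
vertex 1.671 3.715 2.408
vertex 1.375 2.468 4.037
endloop
endfacet
facet normal -0.277 0.787 0.552
outer loop
vertex 1.375 2.468 4.037
vertex 1.671 3.715 2.408
vertex 0.73 2.544 3.605
endloop
endfacet
facet normal -0.489 -0.610 0.624
outer loop
vertex 1.375 2.468 4.037
vertex 0.73 2.544 3.605
vertex 1.24 1.975 3.449
endloop
endfacet
facet normal 0.490 0.609 -0.624
outer loop
vertex 1.671 3.715 2.408
vertex 2.18 3.145 2.251
vertex 1.535 3.221 1.819
endloop
endfacet
facet normal -0.854 0.478 -0.204
outer loop
vertex 1.671 3.715 2.408
vertex 1.535 3.221 1.819
vertex 0.73 2.544 3.605
endloop
endfacet
facet normal -0.854 0.478 -0.204
outer loop
vertex 0.73 2.544 3.605
vertex 1.535 3.221 1.819
vertex 0.595 2.051 3.016
endloop
endfacet
facet normal -0.490 -0.610 0.623
outer loop
vertex 0.73 2.544 3.605
vertex 0.595 2.051 3.016
vertex 1.24 1.975 3.449
endloop
endfacet
facet normal 0.489 0.610 -0.624
outer loop
vertex 1.535 3.221 1.819
vertex 2.18 3.145 2.251
vertex 2.045 2.652 1.663
endloop
endfacet
facet normal -0.577 -0.310 -0.756
outer loop
vertex 1.535 3.221 1.819
vertex 2.045 2.652 1.663
vertex 0.595 2.051 3.016
endloop
endfacet
facet normal -0.577 -0.309 -0.756
outer loop
vertex 0.595 2.051 3.016
vertex 2.045 2.652 1.663
vertex 1.104 1.481 2.86
endloop
endfacet
facet normal -0.490 -0.609 0.624
outer loop
vertex 0.595 2.051 3.016
vertex 1.104 1.481 2.86
vertex 1.24 1.975 3.449
endloop
endfacet
facet normal 0.489 0.610 -0.624
outer loop
vertex 2.045 2.652 1.663
vertex 2.18 3.145 2.251
vertex 2.69 2.576 2.095
endloop
endfacet
facet normal 0.277 -0.787 -0.552
outer loop
vertex 2.045 2.652 1.663
vertex 2.69 2.576 2.095
vertex 1.104 1.481 2.86
endloop
endfacet
facet normal 0.277 -0.787 -0.552
outer loop
vertex 1.104 1.481 2.86
vertex 2.69 2.576 2.095
vertex 1.749 1.405 3.292
endloop
endfacet
facet normal -0.490 -0.609 0.624
outer loop
vertex 1.104 1.481 2.86
vertex 1.749 1.405 3.292
vertex 1.24 1.975 3.449
endloop
endfacet

endsolid
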